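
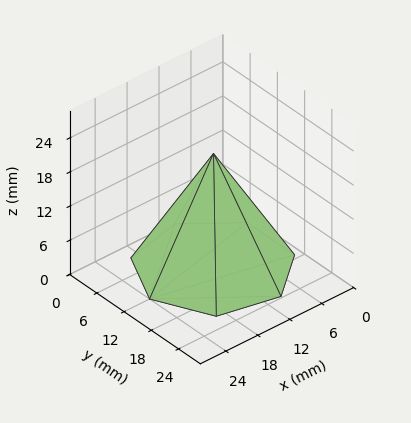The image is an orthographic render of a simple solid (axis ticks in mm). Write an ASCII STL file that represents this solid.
Reading the render: the shape is a regular 7-sided pyramid, base circumscribed radius ≈ 12 mm, apex at z ≈ 20 mm (dimensions read to the nearest mm from the axis ticks). For the STL, each face is triangulated and given an outward normal.

solid part
  facet normal 0.0000 0.0000 -1.0000
    outer loop
      vertex 9.3 23.7 0.0
      vertex 19.5 21.4 0.0
      vertex 24.0 12.0 0.0
    endloop
  endfacet
  facet normal 0.0000 0.0000 -1.0000
    outer loop
      vertex 1.2 17.2 0.0
      vertex 9.3 23.7 0.0
      vertex 24.0 12.0 0.0
    endloop
  endfacet
  facet normal 0.0000 0.0000 -1.0000
    outer loop
      vertex 1.2 6.8 0.0
      vertex 1.2 17.2 0.0
      vertex 24.0 12.0 0.0
    endloop
  endfacet
  facet normal 0.0000 0.0000 -1.0000
    outer loop
      vertex 9.3 0.3 0.0
      vertex 1.2 6.8 0.0
      vertex 24.0 12.0 0.0
    endloop
  endfacet
  facet normal 0.0000 0.0000 -1.0000
    outer loop
      vertex 19.5 2.6 0.0
      vertex 9.3 0.3 0.0
      vertex 24.0 12.0 0.0
    endloop
  endfacet
  facet normal 0.7933 0.3798 0.4760
    outer loop
      vertex 24.0 12.0 0.0
      vertex 19.5 21.4 0.0
      vertex 12.0 12.0 20.0
    endloop
  endfacet
  facet normal 0.1935 0.8580 0.4758
    outer loop
      vertex 19.5 21.4 0.0
      vertex 9.3 23.7 0.0
      vertex 12.0 12.0 20.0
    endloop
  endfacet
  facet normal -0.5505 0.6860 0.4757
    outer loop
      vertex 9.3 23.7 0.0
      vertex 1.2 17.2 0.0
      vertex 12.0 12.0 20.0
    endloop
  endfacet
  facet normal -0.8799 0.0000 0.4751
    outer loop
      vertex 1.2 17.2 0.0
      vertex 1.2 6.8 0.0
      vertex 12.0 12.0 20.0
    endloop
  endfacet
  facet normal -0.5505 -0.6860 0.4757
    outer loop
      vertex 1.2 6.8 0.0
      vertex 9.3 0.3 0.0
      vertex 12.0 12.0 20.0
    endloop
  endfacet
  facet normal 0.1935 -0.8580 0.4758
    outer loop
      vertex 9.3 0.3 0.0
      vertex 19.5 2.6 0.0
      vertex 12.0 12.0 20.0
    endloop
  endfacet
  facet normal 0.7933 -0.3798 0.4760
    outer loop
      vertex 19.5 2.6 0.0
      vertex 24.0 12.0 0.0
      vertex 12.0 12.0 20.0
    endloop
  endfacet
endsolid part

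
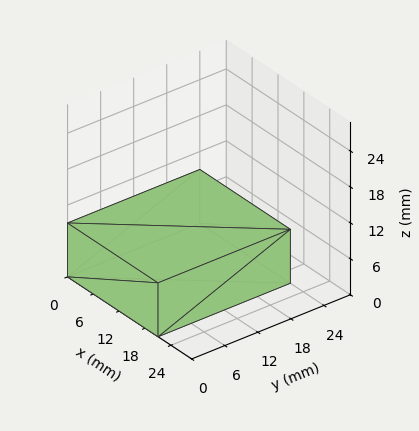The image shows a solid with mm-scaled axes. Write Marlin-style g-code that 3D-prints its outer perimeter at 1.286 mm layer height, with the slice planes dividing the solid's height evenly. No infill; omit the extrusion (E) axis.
Reading the render: the shape is a rectangular box, roughly 21 × 24 mm footprint and 9 mm tall (dimensions read to the nearest mm from the axis ticks). For the g-code, the solid's height is divided into equal slices at the stated Δz and each level perimeter traced with G1 moves after a G0 lift.

; perimeter-only toolpath
G21 ; units = mm
G90 ; absolute positioning
G28 ; home
; layer 1
G0 Z1.286
G0 X0.000 Y0.000
G1 X21.000 Y0.000
G1 X21.000 Y24.000
G1 X0.000 Y24.000
G1 X0.000 Y0.000
; layer 2
G0 Z2.571
G0 X0.000 Y0.000
G1 X21.000 Y0.000
G1 X21.000 Y24.000
G1 X0.000 Y24.000
G1 X0.000 Y0.000
; layer 3
G0 Z3.857
G0 X0.000 Y0.000
G1 X21.000 Y0.000
G1 X21.000 Y24.000
G1 X0.000 Y24.000
G1 X0.000 Y0.000
; layer 4
G0 Z5.143
G0 X0.000 Y0.000
G1 X21.000 Y0.000
G1 X21.000 Y24.000
G1 X0.000 Y24.000
G1 X0.000 Y0.000
; layer 5
G0 Z6.429
G0 X0.000 Y0.000
G1 X21.000 Y0.000
G1 X21.000 Y24.000
G1 X0.000 Y24.000
G1 X0.000 Y0.000
; layer 6
G0 Z7.714
G0 X0.000 Y0.000
G1 X21.000 Y0.000
G1 X21.000 Y24.000
G1 X0.000 Y24.000
G1 X0.000 Y0.000
; layer 7
G0 Z9.000
G0 X0.000 Y0.000
G1 X21.000 Y0.000
G1 X21.000 Y24.000
G1 X0.000 Y24.000
G1 X0.000 Y0.000
M2 ; end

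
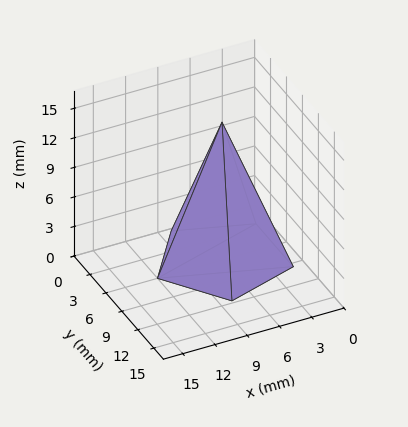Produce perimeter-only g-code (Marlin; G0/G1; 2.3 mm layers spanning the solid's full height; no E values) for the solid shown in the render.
Reading the render: the shape is a regular 5-sided pyramid, base circumscribed radius ≈ 6 mm, apex at z ≈ 14 mm (dimensions read to the nearest mm from the axis ticks). For the g-code, the solid's height is divided into equal slices at the stated Δz and each level perimeter traced with G1 moves after a G0 lift.

; perimeter-only toolpath
G21 ; units = mm
G90 ; absolute positioning
G28 ; home
; layer 1
G0 Z2.3
G0 X11.0 Y6.0
G1 X7.6 Y10.7
G1 X1.9 Y8.9
G1 X1.9 Y3.1
G1 X7.6 Y1.3
G1 X11.0 Y6.0
; layer 2
G0 Z4.7
G0 X10.0 Y6.0
G1 X7.3 Y9.8
G1 X2.7 Y8.3
G1 X2.7 Y3.7
G1 X7.3 Y2.2
G1 X10.0 Y6.0
; layer 3
G0 Z7.0
G0 X9.0 Y6.0
G1 X7.0 Y8.8
G1 X3.5 Y7.8
G1 X3.5 Y4.2
G1 X7.0 Y3.1
G1 X9.0 Y6.0
; layer 4
G0 Z9.3
G0 X8.0 Y6.0
G1 X6.6 Y7.9
G1 X4.4 Y7.2
G1 X4.4 Y4.8
G1 X6.6 Y4.1
G1 X8.0 Y6.0
; layer 5
G0 Z11.7
G0 X7.0 Y6.0
G1 X6.3 Y6.9
G1 X5.2 Y6.6
G1 X5.2 Y5.4
G1 X6.3 Y5.0
G1 X7.0 Y6.0
M2 ; end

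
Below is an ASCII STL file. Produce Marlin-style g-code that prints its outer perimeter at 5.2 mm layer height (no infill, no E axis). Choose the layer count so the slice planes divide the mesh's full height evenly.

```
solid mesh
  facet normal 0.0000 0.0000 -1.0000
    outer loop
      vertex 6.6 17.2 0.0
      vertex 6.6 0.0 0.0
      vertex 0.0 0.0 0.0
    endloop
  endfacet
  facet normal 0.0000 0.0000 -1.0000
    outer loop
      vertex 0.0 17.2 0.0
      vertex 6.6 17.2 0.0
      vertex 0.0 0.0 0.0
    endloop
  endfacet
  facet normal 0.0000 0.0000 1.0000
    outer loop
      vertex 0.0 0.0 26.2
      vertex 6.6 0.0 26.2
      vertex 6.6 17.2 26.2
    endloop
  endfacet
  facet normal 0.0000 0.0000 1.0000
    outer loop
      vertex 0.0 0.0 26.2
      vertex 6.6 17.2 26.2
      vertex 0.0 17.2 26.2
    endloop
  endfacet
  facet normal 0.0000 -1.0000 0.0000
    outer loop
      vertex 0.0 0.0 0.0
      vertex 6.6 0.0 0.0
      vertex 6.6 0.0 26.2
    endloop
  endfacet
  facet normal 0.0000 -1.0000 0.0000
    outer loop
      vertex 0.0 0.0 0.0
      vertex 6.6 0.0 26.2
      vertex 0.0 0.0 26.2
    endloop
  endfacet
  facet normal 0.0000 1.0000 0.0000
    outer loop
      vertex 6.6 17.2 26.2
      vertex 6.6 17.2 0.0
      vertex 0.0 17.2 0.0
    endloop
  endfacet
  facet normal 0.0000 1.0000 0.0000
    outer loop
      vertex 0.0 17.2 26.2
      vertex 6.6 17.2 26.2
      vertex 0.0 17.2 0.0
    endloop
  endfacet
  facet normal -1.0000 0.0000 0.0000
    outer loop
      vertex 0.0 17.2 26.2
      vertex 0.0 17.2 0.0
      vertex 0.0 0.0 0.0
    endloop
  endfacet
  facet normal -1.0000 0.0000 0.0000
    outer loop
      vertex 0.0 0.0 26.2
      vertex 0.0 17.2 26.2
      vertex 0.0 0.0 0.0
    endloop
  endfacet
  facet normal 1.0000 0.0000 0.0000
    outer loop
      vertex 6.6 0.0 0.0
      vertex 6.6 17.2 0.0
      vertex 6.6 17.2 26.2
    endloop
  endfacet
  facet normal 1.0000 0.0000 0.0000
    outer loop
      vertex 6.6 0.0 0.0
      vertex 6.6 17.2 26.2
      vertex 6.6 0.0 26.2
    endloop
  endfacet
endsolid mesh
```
; perimeter-only toolpath
G21 ; units = mm
G90 ; absolute positioning
G28 ; home
; layer 1
G0 Z5.2
G0 X0.0 Y0.0
G1 X6.6 Y0.0
G1 X6.6 Y17.2
G1 X0.0 Y17.2
G1 X0.0 Y0.0
; layer 2
G0 Z10.5
G0 X0.0 Y0.0
G1 X6.6 Y0.0
G1 X6.6 Y17.2
G1 X0.0 Y17.2
G1 X0.0 Y0.0
; layer 3
G0 Z15.7
G0 X0.0 Y0.0
G1 X6.6 Y0.0
G1 X6.6 Y17.2
G1 X0.0 Y17.2
G1 X0.0 Y0.0
; layer 4
G0 Z21.0
G0 X0.0 Y0.0
G1 X6.6 Y0.0
G1 X6.6 Y17.2
G1 X0.0 Y17.2
G1 X0.0 Y0.0
; layer 5
G0 Z26.2
G0 X0.0 Y0.0
G1 X6.6 Y0.0
G1 X6.6 Y17.2
G1 X0.0 Y17.2
G1 X0.0 Y0.0
M2 ; end

The solid is a rectangular box, roughly 6.6 × 17.2 mm footprint and 26.2 mm tall. Slicing at Δz = 5.2 mm — 5 equal slices spanning the solid's height, so layer i sits at z = i·h/5 — gives 5 non-empty perimeters. Each is a 4-segment closed polygon; G0 lifts to the layer z and rapids to the start vertex, then G1 traces the edges.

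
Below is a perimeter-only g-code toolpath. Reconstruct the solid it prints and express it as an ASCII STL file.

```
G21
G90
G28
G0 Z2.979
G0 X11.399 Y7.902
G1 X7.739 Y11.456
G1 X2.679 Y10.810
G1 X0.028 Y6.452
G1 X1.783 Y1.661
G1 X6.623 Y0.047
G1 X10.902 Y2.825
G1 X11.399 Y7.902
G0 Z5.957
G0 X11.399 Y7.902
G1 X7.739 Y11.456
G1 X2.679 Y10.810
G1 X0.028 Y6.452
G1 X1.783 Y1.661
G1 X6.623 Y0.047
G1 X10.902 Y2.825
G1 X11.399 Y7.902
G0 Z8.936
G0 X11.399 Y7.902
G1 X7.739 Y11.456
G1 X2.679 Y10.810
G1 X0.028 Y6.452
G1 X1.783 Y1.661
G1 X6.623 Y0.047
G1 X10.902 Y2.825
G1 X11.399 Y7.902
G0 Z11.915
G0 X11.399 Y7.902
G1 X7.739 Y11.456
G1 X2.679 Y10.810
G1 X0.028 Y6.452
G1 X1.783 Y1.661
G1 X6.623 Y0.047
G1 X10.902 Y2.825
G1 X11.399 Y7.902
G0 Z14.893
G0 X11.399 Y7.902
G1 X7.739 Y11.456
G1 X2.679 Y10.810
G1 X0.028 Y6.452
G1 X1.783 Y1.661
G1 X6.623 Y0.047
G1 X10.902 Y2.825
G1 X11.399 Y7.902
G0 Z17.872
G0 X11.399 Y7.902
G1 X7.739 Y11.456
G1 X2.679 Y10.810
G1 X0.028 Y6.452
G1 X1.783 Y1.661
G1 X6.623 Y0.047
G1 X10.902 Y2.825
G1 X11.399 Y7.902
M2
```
solid part
  facet normal 0.0000 0.0000 -1.0000
    outer loop
      vertex 2.679 10.810 0.000
      vertex 7.739 11.456 0.000
      vertex 11.399 7.902 0.000
    endloop
  endfacet
  facet normal 0.0000 0.0000 -1.0000
    outer loop
      vertex 0.028 6.452 0.000
      vertex 2.679 10.810 0.000
      vertex 11.399 7.902 0.000
    endloop
  endfacet
  facet normal 0.0000 0.0000 -1.0000
    outer loop
      vertex 1.783 1.661 0.000
      vertex 0.028 6.452 0.000
      vertex 11.399 7.902 0.000
    endloop
  endfacet
  facet normal 0.0000 0.0000 -1.0000
    outer loop
      vertex 6.623 0.047 0.000
      vertex 1.783 1.661 0.000
      vertex 11.399 7.902 0.000
    endloop
  endfacet
  facet normal 0.0000 0.0000 -1.0000
    outer loop
      vertex 10.902 2.825 0.000
      vertex 6.623 0.047 0.000
      vertex 11.399 7.902 0.000
    endloop
  endfacet
  facet normal 0.0000 0.0000 1.0000
    outer loop
      vertex 11.399 7.902 17.872
      vertex 7.739 11.456 17.872
      vertex 2.679 10.810 17.872
    endloop
  endfacet
  facet normal 0.0000 0.0000 1.0000
    outer loop
      vertex 11.399 7.902 17.872
      vertex 2.679 10.810 17.872
      vertex 0.028 6.452 17.872
    endloop
  endfacet
  facet normal 0.0000 0.0000 1.0000
    outer loop
      vertex 11.399 7.902 17.872
      vertex 0.028 6.452 17.872
      vertex 1.783 1.661 17.872
    endloop
  endfacet
  facet normal 0.0000 0.0000 1.0000
    outer loop
      vertex 11.399 7.902 17.872
      vertex 1.783 1.661 17.872
      vertex 6.623 0.047 17.872
    endloop
  endfacet
  facet normal 0.0000 0.0000 1.0000
    outer loop
      vertex 11.399 7.902 17.872
      vertex 6.623 0.047 17.872
      vertex 10.902 2.825 17.872
    endloop
  endfacet
  facet normal 0.6966 0.7174 0.0000
    outer loop
      vertex 11.399 7.902 0.000
      vertex 7.739 11.456 0.000
      vertex 7.739 11.456 17.872
    endloop
  endfacet
  facet normal 0.6966 0.7174 0.0000
    outer loop
      vertex 11.399 7.902 0.000
      vertex 7.739 11.456 17.872
      vertex 11.399 7.902 17.872
    endloop
  endfacet
  facet normal -0.1266 0.9919 0.0000
    outer loop
      vertex 7.739 11.456 0.000
      vertex 2.679 10.810 0.000
      vertex 2.679 10.810 17.872
    endloop
  endfacet
  facet normal -0.1266 0.9919 0.0000
    outer loop
      vertex 7.739 11.456 0.000
      vertex 2.679 10.810 17.872
      vertex 7.739 11.456 17.872
    endloop
  endfacet
  facet normal -0.8543 0.5197 0.0000
    outer loop
      vertex 2.679 10.810 0.000
      vertex 0.028 6.452 0.000
      vertex 0.028 6.452 17.872
    endloop
  endfacet
  facet normal -0.8543 0.5197 0.0000
    outer loop
      vertex 2.679 10.810 0.000
      vertex 0.028 6.452 17.872
      vertex 2.679 10.810 17.872
    endloop
  endfacet
  facet normal -0.9390 -0.3440 0.0000
    outer loop
      vertex 0.028 6.452 0.000
      vertex 1.783 1.661 0.000
      vertex 1.783 1.661 17.872
    endloop
  endfacet
  facet normal -0.9390 -0.3440 0.0000
    outer loop
      vertex 0.028 6.452 0.000
      vertex 1.783 1.661 17.872
      vertex 0.028 6.452 17.872
    endloop
  endfacet
  facet normal -0.3163 -0.9486 0.0000
    outer loop
      vertex 1.783 1.661 0.000
      vertex 6.623 0.047 0.000
      vertex 6.623 0.047 17.872
    endloop
  endfacet
  facet normal -0.3163 -0.9486 0.0000
    outer loop
      vertex 1.783 1.661 0.000
      vertex 6.623 0.047 17.872
      vertex 1.783 1.661 17.872
    endloop
  endfacet
  facet normal 0.5445 -0.8387 0.0000
    outer loop
      vertex 6.623 0.047 0.000
      vertex 10.902 2.825 0.000
      vertex 10.902 2.825 17.872
    endloop
  endfacet
  facet normal 0.5445 -0.8387 0.0000
    outer loop
      vertex 6.623 0.047 0.000
      vertex 10.902 2.825 17.872
      vertex 6.623 0.047 17.872
    endloop
  endfacet
  facet normal 0.9952 -0.0974 0.0000
    outer loop
      vertex 10.902 2.825 0.000
      vertex 11.399 7.902 0.000
      vertex 11.399 7.902 17.872
    endloop
  endfacet
  facet normal 0.9952 -0.0974 0.0000
    outer loop
      vertex 10.902 2.825 0.000
      vertex 11.399 7.902 17.872
      vertex 10.902 2.825 17.872
    endloop
  endfacet
endsolid part

The G0 Z moves step by Δz≈2.979 mm. Every layer's G1 loop is the same polygon, so the solid is a straight extrusion of it from z=0 to z≈17.9. Closing with flat bottom and top caps and triangulating gives 24 facets — a regular 7-sided prism (a cylinder approximated with 7 flat sides), circumscribed radius ≈ 5.88 mm, height ≈ 17.9 mm.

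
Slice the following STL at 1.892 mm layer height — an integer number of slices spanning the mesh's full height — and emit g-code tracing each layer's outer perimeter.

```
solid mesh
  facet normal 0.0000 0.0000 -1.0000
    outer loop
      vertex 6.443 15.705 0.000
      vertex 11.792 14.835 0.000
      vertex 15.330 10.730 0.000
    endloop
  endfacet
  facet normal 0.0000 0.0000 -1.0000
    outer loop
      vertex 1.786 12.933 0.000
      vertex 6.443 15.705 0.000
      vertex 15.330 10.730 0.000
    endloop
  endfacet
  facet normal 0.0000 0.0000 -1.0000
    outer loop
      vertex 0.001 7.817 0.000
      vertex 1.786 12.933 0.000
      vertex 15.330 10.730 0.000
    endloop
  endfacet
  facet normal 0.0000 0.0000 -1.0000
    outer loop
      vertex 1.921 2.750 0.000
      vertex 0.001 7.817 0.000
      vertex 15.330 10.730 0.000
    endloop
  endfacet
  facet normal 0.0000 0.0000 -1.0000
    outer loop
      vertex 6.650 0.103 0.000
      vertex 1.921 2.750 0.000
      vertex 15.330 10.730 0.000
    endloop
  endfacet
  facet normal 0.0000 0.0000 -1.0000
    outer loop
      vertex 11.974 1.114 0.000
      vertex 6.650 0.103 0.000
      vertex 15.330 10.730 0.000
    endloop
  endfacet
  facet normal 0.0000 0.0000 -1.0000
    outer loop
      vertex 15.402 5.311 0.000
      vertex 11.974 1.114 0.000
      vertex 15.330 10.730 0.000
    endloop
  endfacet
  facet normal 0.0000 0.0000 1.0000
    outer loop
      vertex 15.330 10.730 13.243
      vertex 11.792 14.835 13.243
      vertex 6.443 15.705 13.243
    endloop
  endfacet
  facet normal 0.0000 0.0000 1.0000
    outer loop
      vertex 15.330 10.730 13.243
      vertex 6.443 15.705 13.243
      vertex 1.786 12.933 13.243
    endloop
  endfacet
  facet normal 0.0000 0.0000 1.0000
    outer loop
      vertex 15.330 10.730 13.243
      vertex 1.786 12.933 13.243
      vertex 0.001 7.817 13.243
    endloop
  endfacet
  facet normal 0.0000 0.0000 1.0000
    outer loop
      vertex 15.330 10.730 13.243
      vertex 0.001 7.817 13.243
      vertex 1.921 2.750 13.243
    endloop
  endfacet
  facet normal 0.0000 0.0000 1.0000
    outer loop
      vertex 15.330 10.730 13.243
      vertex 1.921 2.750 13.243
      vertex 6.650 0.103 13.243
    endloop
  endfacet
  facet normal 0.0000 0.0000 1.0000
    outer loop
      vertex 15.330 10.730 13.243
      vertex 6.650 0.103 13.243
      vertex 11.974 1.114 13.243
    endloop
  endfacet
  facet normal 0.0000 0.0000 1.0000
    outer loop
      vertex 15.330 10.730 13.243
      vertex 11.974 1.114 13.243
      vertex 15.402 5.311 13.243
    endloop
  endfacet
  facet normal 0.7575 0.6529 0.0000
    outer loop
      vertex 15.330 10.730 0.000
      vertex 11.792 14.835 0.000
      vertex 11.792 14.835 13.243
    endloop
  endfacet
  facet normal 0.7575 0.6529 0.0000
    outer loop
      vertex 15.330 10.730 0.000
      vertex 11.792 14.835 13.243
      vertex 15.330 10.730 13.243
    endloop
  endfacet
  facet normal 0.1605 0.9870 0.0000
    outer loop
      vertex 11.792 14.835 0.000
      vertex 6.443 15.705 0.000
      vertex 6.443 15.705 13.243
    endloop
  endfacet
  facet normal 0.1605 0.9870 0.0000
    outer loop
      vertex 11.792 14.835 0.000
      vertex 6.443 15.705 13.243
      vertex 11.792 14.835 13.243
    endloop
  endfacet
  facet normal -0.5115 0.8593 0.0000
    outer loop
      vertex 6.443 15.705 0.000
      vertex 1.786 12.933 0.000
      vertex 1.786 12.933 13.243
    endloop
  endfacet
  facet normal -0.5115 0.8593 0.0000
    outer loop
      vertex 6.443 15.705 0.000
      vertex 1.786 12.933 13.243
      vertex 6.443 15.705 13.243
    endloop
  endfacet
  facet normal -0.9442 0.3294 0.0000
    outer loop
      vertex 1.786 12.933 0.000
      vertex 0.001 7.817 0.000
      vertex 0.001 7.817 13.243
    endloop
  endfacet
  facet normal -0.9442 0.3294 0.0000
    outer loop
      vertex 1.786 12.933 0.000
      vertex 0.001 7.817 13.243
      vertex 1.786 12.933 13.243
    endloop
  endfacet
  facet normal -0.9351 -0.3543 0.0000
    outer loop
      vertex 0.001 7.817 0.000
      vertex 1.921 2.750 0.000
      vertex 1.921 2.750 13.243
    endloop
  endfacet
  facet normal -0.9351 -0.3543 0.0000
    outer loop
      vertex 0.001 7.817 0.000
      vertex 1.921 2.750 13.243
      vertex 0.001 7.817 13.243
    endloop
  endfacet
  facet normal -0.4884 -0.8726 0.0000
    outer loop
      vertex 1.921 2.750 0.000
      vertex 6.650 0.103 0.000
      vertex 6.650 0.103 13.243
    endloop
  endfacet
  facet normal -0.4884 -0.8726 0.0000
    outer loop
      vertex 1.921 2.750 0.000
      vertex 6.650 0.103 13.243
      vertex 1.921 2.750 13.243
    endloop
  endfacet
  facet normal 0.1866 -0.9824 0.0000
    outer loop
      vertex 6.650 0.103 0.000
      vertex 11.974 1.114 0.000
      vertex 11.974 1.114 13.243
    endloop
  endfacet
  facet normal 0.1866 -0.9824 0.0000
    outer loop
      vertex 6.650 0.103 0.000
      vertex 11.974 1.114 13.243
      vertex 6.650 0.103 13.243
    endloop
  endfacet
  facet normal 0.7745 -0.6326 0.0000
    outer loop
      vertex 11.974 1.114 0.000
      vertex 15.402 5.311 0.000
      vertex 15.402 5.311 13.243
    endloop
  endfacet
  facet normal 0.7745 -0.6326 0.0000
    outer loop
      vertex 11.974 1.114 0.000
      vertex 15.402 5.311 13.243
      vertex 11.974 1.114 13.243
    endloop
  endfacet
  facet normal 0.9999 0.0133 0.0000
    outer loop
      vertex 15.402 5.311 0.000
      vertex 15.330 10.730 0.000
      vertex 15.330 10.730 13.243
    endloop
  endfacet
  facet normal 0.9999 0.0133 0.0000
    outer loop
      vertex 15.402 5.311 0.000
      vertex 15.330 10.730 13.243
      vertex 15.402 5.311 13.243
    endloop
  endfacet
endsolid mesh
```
; perimeter-only toolpath
G21 ; units = mm
G90 ; absolute positioning
G28 ; home
; layer 1
G0 Z1.892
G0 X15.330 Y10.730
G1 X11.792 Y14.835
G1 X6.443 Y15.705
G1 X1.786 Y12.933
G1 X0.001 Y7.817
G1 X1.921 Y2.750
G1 X6.650 Y0.103
G1 X11.974 Y1.114
G1 X15.402 Y5.311
G1 X15.330 Y10.730
; layer 2
G0 Z3.784
G0 X15.330 Y10.730
G1 X11.792 Y14.835
G1 X6.443 Y15.705
G1 X1.786 Y12.933
G1 X0.001 Y7.817
G1 X1.921 Y2.750
G1 X6.650 Y0.103
G1 X11.974 Y1.114
G1 X15.402 Y5.311
G1 X15.330 Y10.730
; layer 3
G0 Z5.676
G0 X15.330 Y10.730
G1 X11.792 Y14.835
G1 X6.443 Y15.705
G1 X1.786 Y12.933
G1 X0.001 Y7.817
G1 X1.921 Y2.750
G1 X6.650 Y0.103
G1 X11.974 Y1.114
G1 X15.402 Y5.311
G1 X15.330 Y10.730
; layer 4
G0 Z7.567
G0 X15.330 Y10.730
G1 X11.792 Y14.835
G1 X6.443 Y15.705
G1 X1.786 Y12.933
G1 X0.001 Y7.817
G1 X1.921 Y2.750
G1 X6.650 Y0.103
G1 X11.974 Y1.114
G1 X15.402 Y5.311
G1 X15.330 Y10.730
; layer 5
G0 Z9.459
G0 X15.330 Y10.730
G1 X11.792 Y14.835
G1 X6.443 Y15.705
G1 X1.786 Y12.933
G1 X0.001 Y7.817
G1 X1.921 Y2.750
G1 X6.650 Y0.103
G1 X11.974 Y1.114
G1 X15.402 Y5.311
G1 X15.330 Y10.730
; layer 6
G0 Z11.351
G0 X15.330 Y10.730
G1 X11.792 Y14.835
G1 X6.443 Y15.705
G1 X1.786 Y12.933
G1 X0.001 Y7.817
G1 X1.921 Y2.750
G1 X6.650 Y0.103
G1 X11.974 Y1.114
G1 X15.402 Y5.311
G1 X15.330 Y10.730
; layer 7
G0 Z13.243
G0 X15.330 Y10.730
G1 X11.792 Y14.835
G1 X6.443 Y15.705
G1 X1.786 Y12.933
G1 X0.001 Y7.817
G1 X1.921 Y2.750
G1 X6.650 Y0.103
G1 X11.974 Y1.114
G1 X15.402 Y5.311
G1 X15.330 Y10.730
M2 ; end

The solid is a regular 9-sided prism (a cylinder approximated with 9 flat sides), circumscribed radius ≈ 7.92 mm, height ≈ 13.2 mm. Slicing at Δz = 1.892 mm — 7 equal slices spanning the solid's height, so layer i sits at z = i·h/7 — gives 7 non-empty perimeters. Each is a 9-segment closed polygon; G0 lifts to the layer z and rapids to the start vertex, then G1 traces the edges.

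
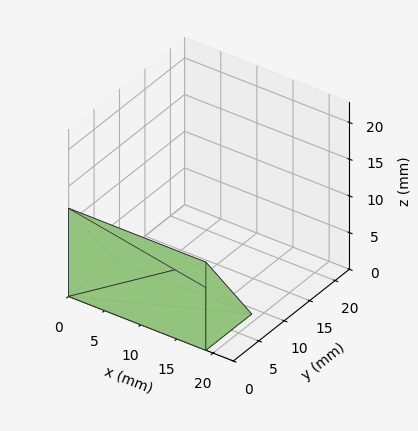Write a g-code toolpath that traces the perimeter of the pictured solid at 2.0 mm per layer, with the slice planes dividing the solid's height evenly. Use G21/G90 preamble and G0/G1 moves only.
Reading the render: the shape is a wedge (ramp): 19 × 9 mm base, rising to 12 mm along the y=0 edge and sloping linearly to z=0 at y=9 (dimensions read to the nearest mm from the axis ticks). For the g-code, the solid's height is divided into equal slices at the stated Δz and each level perimeter traced with G1 moves after a G0 lift.

; perimeter-only toolpath
G21 ; units = mm
G90 ; absolute positioning
G28 ; home
; layer 1
G0 Z2.0
G0 X0.0 Y0.0
G1 X19.0 Y0.0
G1 X19.0 Y7.5
G1 X0.0 Y7.5
G1 X0.0 Y0.0
; layer 2
G0 Z4.0
G0 X0.0 Y0.0
G1 X19.0 Y0.0
G1 X19.0 Y6.0
G1 X0.0 Y6.0
G1 X0.0 Y0.0
; layer 3
G0 Z6.0
G0 X0.0 Y0.0
G1 X19.0 Y0.0
G1 X19.0 Y4.5
G1 X0.0 Y4.5
G1 X0.0 Y0.0
; layer 4
G0 Z8.0
G0 X0.0 Y0.0
G1 X19.0 Y0.0
G1 X19.0 Y3.0
G1 X0.0 Y3.0
G1 X0.0 Y0.0
; layer 5
G0 Z10.0
G0 X0.0 Y0.0
G1 X19.0 Y0.0
G1 X19.0 Y1.5
G1 X0.0 Y1.5
G1 X0.0 Y0.0
M2 ; end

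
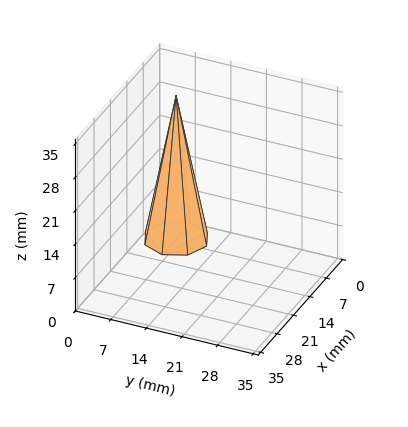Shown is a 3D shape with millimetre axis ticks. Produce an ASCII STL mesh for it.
Reading the render: the shape is a regular 8-sided pyramid, base circumscribed radius ≈ 6 mm, apex at z ≈ 30 mm (dimensions read to the nearest mm from the axis ticks). For the STL, each face is triangulated and given an outward normal.

solid part
  facet normal 0.0000 0.0000 -1.0000
    outer loop
      vertex 6.0 12.0 0.0
      vertex 10.2 10.2 0.0
      vertex 12.0 6.0 0.0
    endloop
  endfacet
  facet normal 0.0000 0.0000 -1.0000
    outer loop
      vertex 1.8 10.2 0.0
      vertex 6.0 12.0 0.0
      vertex 12.0 6.0 0.0
    endloop
  endfacet
  facet normal 0.0000 0.0000 -1.0000
    outer loop
      vertex 0.0 6.0 0.0
      vertex 1.8 10.2 0.0
      vertex 12.0 6.0 0.0
    endloop
  endfacet
  facet normal 0.0000 0.0000 -1.0000
    outer loop
      vertex 1.8 1.8 0.0
      vertex 0.0 6.0 0.0
      vertex 12.0 6.0 0.0
    endloop
  endfacet
  facet normal 0.0000 0.0000 -1.0000
    outer loop
      vertex 6.0 0.0 0.0
      vertex 1.8 1.8 0.0
      vertex 12.0 6.0 0.0
    endloop
  endfacet
  facet normal 0.0000 0.0000 -1.0000
    outer loop
      vertex 10.2 1.8 0.0
      vertex 6.0 0.0 0.0
      vertex 12.0 6.0 0.0
    endloop
  endfacet
  facet normal 0.9040 0.3874 0.1808
    outer loop
      vertex 12.0 6.0 0.0
      vertex 10.2 10.2 0.0
      vertex 6.0 6.0 30.0
    endloop
  endfacet
  facet normal 0.3874 0.9040 0.1808
    outer loop
      vertex 10.2 10.2 0.0
      vertex 6.0 12.0 0.0
      vertex 6.0 6.0 30.0
    endloop
  endfacet
  facet normal -0.3874 0.9040 0.1808
    outer loop
      vertex 6.0 12.0 0.0
      vertex 1.8 10.2 0.0
      vertex 6.0 6.0 30.0
    endloop
  endfacet
  facet normal -0.9040 0.3874 0.1808
    outer loop
      vertex 1.8 10.2 0.0
      vertex 0.0 6.0 0.0
      vertex 6.0 6.0 30.0
    endloop
  endfacet
  facet normal -0.9040 -0.3874 0.1808
    outer loop
      vertex 0.0 6.0 0.0
      vertex 1.8 1.8 0.0
      vertex 6.0 6.0 30.0
    endloop
  endfacet
  facet normal -0.3874 -0.9040 0.1808
    outer loop
      vertex 1.8 1.8 0.0
      vertex 6.0 0.0 0.0
      vertex 6.0 6.0 30.0
    endloop
  endfacet
  facet normal 0.3874 -0.9040 0.1808
    outer loop
      vertex 6.0 0.0 0.0
      vertex 10.2 1.8 0.0
      vertex 6.0 6.0 30.0
    endloop
  endfacet
  facet normal 0.9040 -0.3874 0.1808
    outer loop
      vertex 10.2 1.8 0.0
      vertex 12.0 6.0 0.0
      vertex 6.0 6.0 30.0
    endloop
  endfacet
endsolid part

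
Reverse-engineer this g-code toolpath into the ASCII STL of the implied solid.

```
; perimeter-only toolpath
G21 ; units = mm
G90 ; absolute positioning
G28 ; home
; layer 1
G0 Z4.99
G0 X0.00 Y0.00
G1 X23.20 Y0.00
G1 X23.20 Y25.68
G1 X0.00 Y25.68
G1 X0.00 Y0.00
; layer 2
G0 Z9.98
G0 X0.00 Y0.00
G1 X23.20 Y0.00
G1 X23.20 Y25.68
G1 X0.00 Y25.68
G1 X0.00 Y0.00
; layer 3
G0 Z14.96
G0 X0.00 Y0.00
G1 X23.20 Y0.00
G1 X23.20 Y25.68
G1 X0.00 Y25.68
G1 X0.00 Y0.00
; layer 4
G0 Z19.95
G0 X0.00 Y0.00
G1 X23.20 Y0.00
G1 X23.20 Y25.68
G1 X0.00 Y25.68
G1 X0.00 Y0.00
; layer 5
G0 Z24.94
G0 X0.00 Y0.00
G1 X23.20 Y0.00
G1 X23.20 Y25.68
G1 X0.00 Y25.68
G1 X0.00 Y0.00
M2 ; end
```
solid part
  facet normal 0.0000 0.0000 -1.0000
    outer loop
      vertex 23.20 25.68 0.00
      vertex 23.20 0.00 0.00
      vertex 0.00 0.00 0.00
    endloop
  endfacet
  facet normal 0.0000 0.0000 -1.0000
    outer loop
      vertex 0.00 25.68 0.00
      vertex 23.20 25.68 0.00
      vertex 0.00 0.00 0.00
    endloop
  endfacet
  facet normal 0.0000 0.0000 1.0000
    outer loop
      vertex 0.00 0.00 24.94
      vertex 23.20 0.00 24.94
      vertex 23.20 25.68 24.94
    endloop
  endfacet
  facet normal 0.0000 0.0000 1.0000
    outer loop
      vertex 0.00 0.00 24.94
      vertex 23.20 25.68 24.94
      vertex 0.00 25.68 24.94
    endloop
  endfacet
  facet normal 0.0000 -1.0000 0.0000
    outer loop
      vertex 0.00 0.00 0.00
      vertex 23.20 0.00 0.00
      vertex 23.20 0.00 24.94
    endloop
  endfacet
  facet normal 0.0000 -1.0000 0.0000
    outer loop
      vertex 0.00 0.00 0.00
      vertex 23.20 0.00 24.94
      vertex 0.00 0.00 24.94
    endloop
  endfacet
  facet normal 0.0000 1.0000 0.0000
    outer loop
      vertex 23.20 25.68 24.94
      vertex 23.20 25.68 0.00
      vertex 0.00 25.68 0.00
    endloop
  endfacet
  facet normal 0.0000 1.0000 0.0000
    outer loop
      vertex 0.00 25.68 24.94
      vertex 23.20 25.68 24.94
      vertex 0.00 25.68 0.00
    endloop
  endfacet
  facet normal -1.0000 0.0000 0.0000
    outer loop
      vertex 0.00 25.68 24.94
      vertex 0.00 25.68 0.00
      vertex 0.00 0.00 0.00
    endloop
  endfacet
  facet normal -1.0000 0.0000 0.0000
    outer loop
      vertex 0.00 0.00 24.94
      vertex 0.00 25.68 24.94
      vertex 0.00 0.00 0.00
    endloop
  endfacet
  facet normal 1.0000 0.0000 0.0000
    outer loop
      vertex 23.20 0.00 0.00
      vertex 23.20 25.68 0.00
      vertex 23.20 25.68 24.94
    endloop
  endfacet
  facet normal 1.0000 0.0000 0.0000
    outer loop
      vertex 23.20 0.00 0.00
      vertex 23.20 25.68 24.94
      vertex 23.20 0.00 24.94
    endloop
  endfacet
endsolid part

The G0 Z moves step by Δz≈4.99 mm. Every layer's G1 loop is the same polygon, so the solid is a straight extrusion of it from z=0 to z≈24.9. Closing with flat bottom and top caps and triangulating gives 12 facets — a rectangular box, roughly 23.2 × 25.7 mm footprint and 24.9 mm tall.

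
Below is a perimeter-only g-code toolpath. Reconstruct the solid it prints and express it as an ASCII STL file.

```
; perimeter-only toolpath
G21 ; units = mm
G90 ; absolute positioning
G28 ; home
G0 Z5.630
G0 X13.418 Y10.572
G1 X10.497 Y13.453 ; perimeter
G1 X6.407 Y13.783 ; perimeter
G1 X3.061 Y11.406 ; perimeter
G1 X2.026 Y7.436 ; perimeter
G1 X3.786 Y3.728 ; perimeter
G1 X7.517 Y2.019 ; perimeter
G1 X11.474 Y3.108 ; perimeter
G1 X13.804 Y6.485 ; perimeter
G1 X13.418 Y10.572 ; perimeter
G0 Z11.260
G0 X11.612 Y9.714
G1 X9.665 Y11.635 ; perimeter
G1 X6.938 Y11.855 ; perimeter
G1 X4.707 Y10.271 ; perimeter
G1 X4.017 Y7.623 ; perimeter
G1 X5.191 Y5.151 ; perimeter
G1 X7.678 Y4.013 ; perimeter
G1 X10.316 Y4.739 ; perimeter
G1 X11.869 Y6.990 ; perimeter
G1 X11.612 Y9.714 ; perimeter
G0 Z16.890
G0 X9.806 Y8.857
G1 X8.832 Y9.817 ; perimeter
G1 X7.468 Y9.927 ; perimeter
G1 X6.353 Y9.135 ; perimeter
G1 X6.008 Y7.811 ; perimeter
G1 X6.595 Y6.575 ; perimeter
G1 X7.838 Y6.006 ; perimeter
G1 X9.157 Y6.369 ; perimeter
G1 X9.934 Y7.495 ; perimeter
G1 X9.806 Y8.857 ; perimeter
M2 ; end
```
solid part
  facet normal 0.0000 0.0000 -1.0000
    outer loop
      vertex 5.876 15.711 0.000
      vertex 11.330 15.271 0.000
      vertex 15.225 11.429 0.000
    endloop
  endfacet
  facet normal 0.0000 0.0000 -1.0000
    outer loop
      vertex 1.415 12.542 0.000
      vertex 5.876 15.711 0.000
      vertex 15.225 11.429 0.000
    endloop
  endfacet
  facet normal 0.0000 0.0000 -1.0000
    outer loop
      vertex 0.035 7.248 0.000
      vertex 1.415 12.542 0.000
      vertex 15.225 11.429 0.000
    endloop
  endfacet
  facet normal 0.0000 0.0000 -1.0000
    outer loop
      vertex 2.382 2.304 0.000
      vertex 0.035 7.248 0.000
      vertex 15.225 11.429 0.000
    endloop
  endfacet
  facet normal 0.0000 0.0000 -1.0000
    outer loop
      vertex 7.356 0.026 0.000
      vertex 2.382 2.304 0.000
      vertex 15.225 11.429 0.000
    endloop
  endfacet
  facet normal 0.0000 0.0000 -1.0000
    outer loop
      vertex 12.632 1.478 0.000
      vertex 7.356 0.026 0.000
      vertex 15.225 11.429 0.000
    endloop
  endfacet
  facet normal 0.0000 0.0000 -1.0000
    outer loop
      vertex 15.739 5.981 0.000
      vertex 12.632 1.478 0.000
      vertex 15.225 11.429 0.000
    endloop
  endfacet
  facet normal 0.6661 0.6753 0.3166
    outer loop
      vertex 15.225 11.429 0.000
      vertex 11.330 15.271 0.000
      vertex 7.999 7.999 22.520
    endloop
  endfacet
  facet normal 0.0763 0.9455 0.3166
    outer loop
      vertex 11.330 15.271 0.000
      vertex 5.876 15.711 0.000
      vertex 7.999 7.999 22.520
    endloop
  endfacet
  facet normal -0.5493 0.7733 0.3166
    outer loop
      vertex 5.876 15.711 0.000
      vertex 1.415 12.542 0.000
      vertex 7.999 7.999 22.520
    endloop
  endfacet
  facet normal -0.9179 0.2393 0.3166
    outer loop
      vertex 1.415 12.542 0.000
      vertex 0.035 7.248 0.000
      vertex 7.999 7.999 22.520
    endloop
  endfacet
  facet normal -0.8569 -0.4068 0.3166
    outer loop
      vertex 0.035 7.248 0.000
      vertex 2.382 2.304 0.000
      vertex 7.999 7.999 22.520
    endloop
  endfacet
  facet normal -0.3950 -0.8624 0.3166
    outer loop
      vertex 2.382 2.304 0.000
      vertex 7.356 0.026 0.000
      vertex 7.999 7.999 22.520
    endloop
  endfacet
  facet normal 0.2517 -0.9146 0.3166
    outer loop
      vertex 7.356 0.026 0.000
      vertex 12.632 1.478 0.000
      vertex 7.999 7.999 22.520
    endloop
  endfacet
  facet normal 0.7807 -0.5387 0.3166
    outer loop
      vertex 12.632 1.478 0.000
      vertex 15.739 5.981 0.000
      vertex 7.999 7.999 22.520
    endloop
  endfacet
  facet normal 0.9444 0.0891 0.3166
    outer loop
      vertex 15.739 5.981 0.000
      vertex 15.225 11.429 0.000
      vertex 7.999 7.999 22.520
    endloop
  endfacet
endsolid part

The G0 Z moves step by Δz≈5.630 mm. The G1 loops shrink linearly with z, so the solid tapers from its base footprint up to z≈22.5. Closing with a flat bottom cap and the tapered top and triangulating gives 16 facets — a regular 9-sided pyramid, base circumscribed radius ≈ 8 mm, apex at z ≈ 22.5 mm.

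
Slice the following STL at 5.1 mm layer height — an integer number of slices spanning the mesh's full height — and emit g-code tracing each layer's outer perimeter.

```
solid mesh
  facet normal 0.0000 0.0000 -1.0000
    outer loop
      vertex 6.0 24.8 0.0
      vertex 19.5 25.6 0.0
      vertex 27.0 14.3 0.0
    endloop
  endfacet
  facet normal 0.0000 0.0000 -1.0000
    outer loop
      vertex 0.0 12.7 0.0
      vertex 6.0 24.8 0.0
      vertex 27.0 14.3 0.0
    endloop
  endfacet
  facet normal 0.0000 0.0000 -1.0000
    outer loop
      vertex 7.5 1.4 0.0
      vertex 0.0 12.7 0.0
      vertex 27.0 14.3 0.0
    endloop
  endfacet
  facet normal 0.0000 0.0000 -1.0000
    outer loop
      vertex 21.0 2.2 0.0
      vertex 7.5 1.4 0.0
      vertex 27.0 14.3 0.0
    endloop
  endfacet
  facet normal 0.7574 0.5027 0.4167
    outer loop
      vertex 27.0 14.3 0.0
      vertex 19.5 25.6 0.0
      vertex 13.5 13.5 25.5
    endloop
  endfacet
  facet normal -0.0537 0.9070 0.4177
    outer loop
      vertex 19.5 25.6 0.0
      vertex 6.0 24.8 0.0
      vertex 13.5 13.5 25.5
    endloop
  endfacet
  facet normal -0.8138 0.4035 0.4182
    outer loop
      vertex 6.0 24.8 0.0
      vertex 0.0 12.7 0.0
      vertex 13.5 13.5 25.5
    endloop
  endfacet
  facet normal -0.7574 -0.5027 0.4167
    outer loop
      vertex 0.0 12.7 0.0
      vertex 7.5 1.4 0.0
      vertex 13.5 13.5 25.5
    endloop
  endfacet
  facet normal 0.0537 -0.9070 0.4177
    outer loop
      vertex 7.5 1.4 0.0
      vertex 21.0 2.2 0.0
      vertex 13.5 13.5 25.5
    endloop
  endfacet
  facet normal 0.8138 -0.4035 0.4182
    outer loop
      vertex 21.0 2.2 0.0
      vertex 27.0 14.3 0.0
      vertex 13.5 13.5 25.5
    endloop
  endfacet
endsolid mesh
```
; perimeter-only toolpath
G21 ; units = mm
G90 ; absolute positioning
G28 ; home
; layer 1
G0 Z5.1
G0 X24.3 Y14.1
G1 X18.3 Y23.2
G1 X7.5 Y22.5
G1 X2.7 Y12.9
G1 X8.7 Y3.8
G1 X19.5 Y4.5
G1 X24.3 Y14.1
; layer 2
G0 Z10.2
G0 X21.6 Y14.0
G1 X17.1 Y20.8
G1 X9.0 Y20.3
G1 X5.4 Y13.0
G1 X9.9 Y6.2
G1 X18.0 Y6.7
G1 X21.6 Y14.0
; layer 3
G0 Z15.3
G0 X18.9 Y13.8
G1 X15.9 Y18.3
G1 X10.5 Y18.0
G1 X8.1 Y13.2
G1 X11.1 Y8.7
G1 X16.5 Y9.0
G1 X18.9 Y13.8
; layer 4
G0 Z20.4
G0 X16.2 Y13.7
G1 X14.7 Y15.9
G1 X12.0 Y15.8
G1 X10.8 Y13.3
G1 X12.3 Y11.1
G1 X15.0 Y11.2
G1 X16.2 Y13.7
M2 ; end

The solid is a regular 6-sided pyramid, base circumscribed radius ≈ 13.5 mm, apex at z ≈ 25.5 mm. Slicing at Δz = 5.1 mm — 5 equal slices spanning the solid's height, so layer i sits at z = i·h/5 — gives 4 non-empty perimeters. Each is a 6-segment closed polygon; G0 lifts to the layer z and rapids to the start vertex, then G1 traces the edges. The cross-section shrinks linearly with z (the slice at the apex is degenerate and omitted).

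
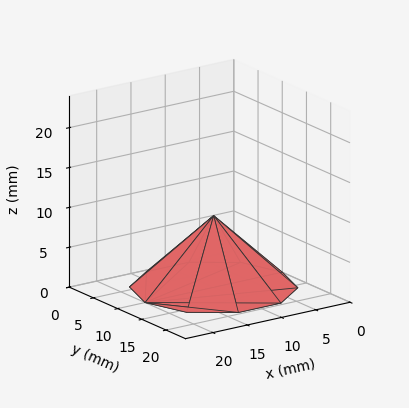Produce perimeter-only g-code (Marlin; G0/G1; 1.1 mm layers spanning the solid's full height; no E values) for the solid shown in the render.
Reading the render: the shape is a regular 10-sided pyramid, base circumscribed radius ≈ 10 mm, apex at z ≈ 9 mm (dimensions read to the nearest mm from the axis ticks). For the g-code, the solid's height is divided into equal slices at the stated Δz and each level perimeter traced with G1 moves after a G0 lift.

; perimeter-only toolpath
G21 ; units = mm
G90 ; absolute positioning
G28 ; home
; layer 1
G0 Z1.1
G0 X18.8 Y10.0
G1 X17.1 Y15.2
G1 X12.7 Y18.3
G1 X7.3 Y18.3
G1 X2.9 Y15.2
G1 X1.2 Y10.0
G1 X2.9 Y4.8
G1 X7.3 Y1.7
G1 X12.7 Y1.7
G1 X17.1 Y4.8
G1 X18.8 Y10.0
; layer 2
G0 Z2.2
G0 X17.5 Y10.0
G1 X16.1 Y14.4
G1 X12.3 Y17.1
G1 X7.7 Y17.1
G1 X3.9 Y14.4
G1 X2.5 Y10.0
G1 X3.9 Y5.6
G1 X7.7 Y2.9
G1 X12.3 Y2.9
G1 X16.1 Y5.6
G1 X17.5 Y10.0
; layer 3
G0 Z3.4
G0 X16.2 Y10.0
G1 X15.1 Y13.7
G1 X11.9 Y15.9
G1 X8.1 Y15.9
G1 X4.9 Y13.7
G1 X3.8 Y10.0
G1 X4.9 Y6.3
G1 X8.1 Y4.1
G1 X11.9 Y4.1
G1 X15.1 Y6.3
G1 X16.2 Y10.0
; layer 4
G0 Z4.5
G0 X15.0 Y10.0
G1 X14.1 Y12.9
G1 X11.6 Y14.8
G1 X8.4 Y14.8
G1 X6.0 Y12.9
G1 X5.0 Y10.0
G1 X6.0 Y7.0
G1 X8.4 Y5.2
G1 X11.6 Y5.2
G1 X14.1 Y7.0
G1 X15.0 Y10.0
; layer 5
G0 Z5.6
G0 X13.8 Y10.0
G1 X13.0 Y12.2
G1 X11.2 Y13.6
G1 X8.8 Y13.6
G1 X7.0 Y12.2
G1 X6.2 Y10.0
G1 X7.0 Y7.8
G1 X8.8 Y6.4
G1 X11.2 Y6.4
G1 X13.0 Y7.8
G1 X13.8 Y10.0
; layer 6
G0 Z6.8
G0 X12.5 Y10.0
G1 X12.0 Y11.5
G1 X10.8 Y12.4
G1 X9.2 Y12.4
G1 X8.0 Y11.5
G1 X7.5 Y10.0
G1 X8.0 Y8.5
G1 X9.2 Y7.6
G1 X10.8 Y7.6
G1 X12.0 Y8.5
G1 X12.5 Y10.0
; layer 7
G0 Z7.9
G0 X11.2 Y10.0
G1 X11.0 Y10.7
G1 X10.4 Y11.2
G1 X9.6 Y11.2
G1 X9.0 Y10.7
G1 X8.8 Y10.0
G1 X9.0 Y9.3
G1 X9.6 Y8.8
G1 X10.4 Y8.8
G1 X11.0 Y9.3
G1 X11.2 Y10.0
M2 ; end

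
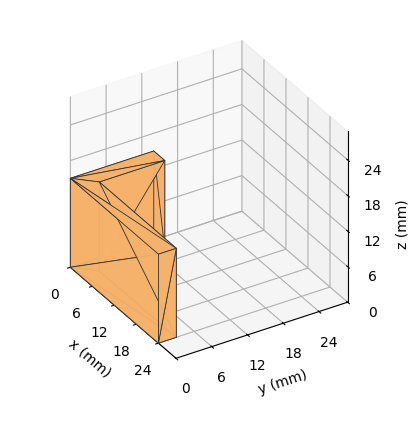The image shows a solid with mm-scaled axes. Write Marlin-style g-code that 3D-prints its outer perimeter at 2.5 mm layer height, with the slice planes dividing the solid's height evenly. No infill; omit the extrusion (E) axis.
Reading the render: the shape is an L-shaped prism: outer 24 × 14 mm, arm thicknesses ≈ 3 mm (horizontal) and 3 mm (vertical), extruded 15 mm in z (dimensions read to the nearest mm from the axis ticks). For the g-code, the solid's height is divided into equal slices at the stated Δz and each level perimeter traced with G1 moves after a G0 lift.

; perimeter-only toolpath
G21 ; units = mm
G90 ; absolute positioning
G28 ; home
; layer 1
G0 Z2.5
G0 X0.0 Y0.0
G1 X24.0 Y0.0
G1 X24.0 Y3.0
G1 X3.0 Y3.0
G1 X3.0 Y14.0
G1 X0.0 Y14.0
G1 X0.0 Y0.0
; layer 2
G0 Z5.0
G0 X0.0 Y0.0
G1 X24.0 Y0.0
G1 X24.0 Y3.0
G1 X3.0 Y3.0
G1 X3.0 Y14.0
G1 X0.0 Y14.0
G1 X0.0 Y0.0
; layer 3
G0 Z7.5
G0 X0.0 Y0.0
G1 X24.0 Y0.0
G1 X24.0 Y3.0
G1 X3.0 Y3.0
G1 X3.0 Y14.0
G1 X0.0 Y14.0
G1 X0.0 Y0.0
; layer 4
G0 Z10.0
G0 X0.0 Y0.0
G1 X24.0 Y0.0
G1 X24.0 Y3.0
G1 X3.0 Y3.0
G1 X3.0 Y14.0
G1 X0.0 Y14.0
G1 X0.0 Y0.0
; layer 5
G0 Z12.5
G0 X0.0 Y0.0
G1 X24.0 Y0.0
G1 X24.0 Y3.0
G1 X3.0 Y3.0
G1 X3.0 Y14.0
G1 X0.0 Y14.0
G1 X0.0 Y0.0
; layer 6
G0 Z15.0
G0 X0.0 Y0.0
G1 X24.0 Y0.0
G1 X24.0 Y3.0
G1 X3.0 Y3.0
G1 X3.0 Y14.0
G1 X0.0 Y14.0
G1 X0.0 Y0.0
M2 ; end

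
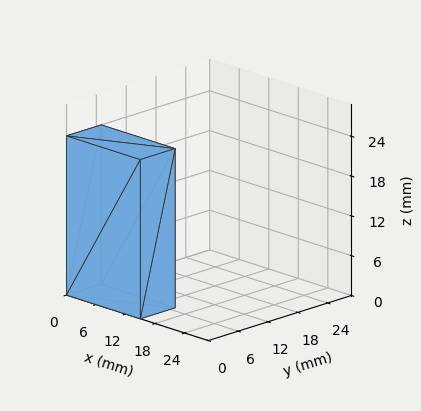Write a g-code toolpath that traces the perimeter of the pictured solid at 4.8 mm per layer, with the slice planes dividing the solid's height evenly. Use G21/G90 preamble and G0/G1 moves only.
Reading the render: the shape is a rectangular box, roughly 15 × 7 mm footprint and 24 mm tall (dimensions read to the nearest mm from the axis ticks). For the g-code, the solid's height is divided into equal slices at the stated Δz and each level perimeter traced with G1 moves after a G0 lift.

; perimeter-only toolpath
G21 ; units = mm
G90 ; absolute positioning
G28 ; home
; layer 1
G0 Z4.8
G0 X0.0 Y0.0
G1 X15.0 Y0.0
G1 X15.0 Y7.0
G1 X0.0 Y7.0
G1 X0.0 Y0.0
; layer 2
G0 Z9.6
G0 X0.0 Y0.0
G1 X15.0 Y0.0
G1 X15.0 Y7.0
G1 X0.0 Y7.0
G1 X0.0 Y0.0
; layer 3
G0 Z14.4
G0 X0.0 Y0.0
G1 X15.0 Y0.0
G1 X15.0 Y7.0
G1 X0.0 Y7.0
G1 X0.0 Y0.0
; layer 4
G0 Z19.2
G0 X0.0 Y0.0
G1 X15.0 Y0.0
G1 X15.0 Y7.0
G1 X0.0 Y7.0
G1 X0.0 Y0.0
; layer 5
G0 Z24.0
G0 X0.0 Y0.0
G1 X15.0 Y0.0
G1 X15.0 Y7.0
G1 X0.0 Y7.0
G1 X0.0 Y0.0
M2 ; end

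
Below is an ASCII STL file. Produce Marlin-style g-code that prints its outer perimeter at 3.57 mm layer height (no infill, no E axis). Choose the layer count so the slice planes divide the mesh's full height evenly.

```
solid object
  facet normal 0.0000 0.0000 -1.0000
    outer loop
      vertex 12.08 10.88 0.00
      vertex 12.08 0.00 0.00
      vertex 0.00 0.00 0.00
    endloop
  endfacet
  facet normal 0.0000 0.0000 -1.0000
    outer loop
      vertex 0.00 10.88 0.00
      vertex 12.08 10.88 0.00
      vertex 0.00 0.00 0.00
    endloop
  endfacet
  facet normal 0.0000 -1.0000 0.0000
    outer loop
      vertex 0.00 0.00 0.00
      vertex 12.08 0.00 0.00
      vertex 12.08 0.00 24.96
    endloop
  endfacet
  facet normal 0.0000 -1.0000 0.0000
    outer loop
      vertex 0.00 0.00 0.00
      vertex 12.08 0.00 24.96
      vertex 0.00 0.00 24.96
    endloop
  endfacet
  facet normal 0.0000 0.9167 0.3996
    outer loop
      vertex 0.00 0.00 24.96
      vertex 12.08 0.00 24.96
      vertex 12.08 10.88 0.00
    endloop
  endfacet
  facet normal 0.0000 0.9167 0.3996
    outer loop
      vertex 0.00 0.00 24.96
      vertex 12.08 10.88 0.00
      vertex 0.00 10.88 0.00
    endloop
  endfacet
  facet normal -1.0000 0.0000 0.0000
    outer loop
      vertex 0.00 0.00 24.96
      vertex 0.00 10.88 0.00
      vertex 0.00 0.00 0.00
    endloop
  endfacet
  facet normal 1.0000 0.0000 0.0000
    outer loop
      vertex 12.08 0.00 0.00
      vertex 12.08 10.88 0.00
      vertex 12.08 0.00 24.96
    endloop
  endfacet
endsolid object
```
; perimeter-only toolpath
G21 ; units = mm
G90 ; absolute positioning
G28 ; home
; layer 1
G0 Z3.57
G0 X0.00 Y0.00
G1 X12.08 Y0.00
G1 X12.08 Y9.33
G1 X0.00 Y9.33
G1 X0.00 Y0.00
; layer 2
G0 Z7.13
G0 X0.00 Y0.00
G1 X12.08 Y0.00
G1 X12.08 Y7.77
G1 X0.00 Y7.77
G1 X0.00 Y0.00
; layer 3
G0 Z10.70
G0 X0.00 Y0.00
G1 X12.08 Y0.00
G1 X12.08 Y6.22
G1 X0.00 Y6.22
G1 X0.00 Y0.00
; layer 4
G0 Z14.26
G0 X0.00 Y0.00
G1 X12.08 Y0.00
G1 X12.08 Y4.66
G1 X0.00 Y4.66
G1 X0.00 Y0.00
; layer 5
G0 Z17.83
G0 X0.00 Y0.00
G1 X12.08 Y0.00
G1 X12.08 Y3.11
G1 X0.00 Y3.11
G1 X0.00 Y0.00
; layer 6
G0 Z21.39
G0 X0.00 Y0.00
G1 X12.08 Y0.00
G1 X12.08 Y1.55
G1 X0.00 Y1.55
G1 X0.00 Y0.00
M2 ; end

The solid is a wedge (ramp): 12.1 × 10.9 mm base, rising to 25 mm along the y=0 edge and sloping linearly to z=0 at y=10.9. Slicing at Δz = 3.57 mm — 7 equal slices spanning the solid's height, so layer i sits at z = i·h/7 — gives 6 non-empty perimeters. Each is a 4-segment closed polygon; G0 lifts to the layer z and rapids to the start vertex, then G1 traces the edges. The cross-section shrinks linearly with z (the slice at the apex is degenerate and omitted).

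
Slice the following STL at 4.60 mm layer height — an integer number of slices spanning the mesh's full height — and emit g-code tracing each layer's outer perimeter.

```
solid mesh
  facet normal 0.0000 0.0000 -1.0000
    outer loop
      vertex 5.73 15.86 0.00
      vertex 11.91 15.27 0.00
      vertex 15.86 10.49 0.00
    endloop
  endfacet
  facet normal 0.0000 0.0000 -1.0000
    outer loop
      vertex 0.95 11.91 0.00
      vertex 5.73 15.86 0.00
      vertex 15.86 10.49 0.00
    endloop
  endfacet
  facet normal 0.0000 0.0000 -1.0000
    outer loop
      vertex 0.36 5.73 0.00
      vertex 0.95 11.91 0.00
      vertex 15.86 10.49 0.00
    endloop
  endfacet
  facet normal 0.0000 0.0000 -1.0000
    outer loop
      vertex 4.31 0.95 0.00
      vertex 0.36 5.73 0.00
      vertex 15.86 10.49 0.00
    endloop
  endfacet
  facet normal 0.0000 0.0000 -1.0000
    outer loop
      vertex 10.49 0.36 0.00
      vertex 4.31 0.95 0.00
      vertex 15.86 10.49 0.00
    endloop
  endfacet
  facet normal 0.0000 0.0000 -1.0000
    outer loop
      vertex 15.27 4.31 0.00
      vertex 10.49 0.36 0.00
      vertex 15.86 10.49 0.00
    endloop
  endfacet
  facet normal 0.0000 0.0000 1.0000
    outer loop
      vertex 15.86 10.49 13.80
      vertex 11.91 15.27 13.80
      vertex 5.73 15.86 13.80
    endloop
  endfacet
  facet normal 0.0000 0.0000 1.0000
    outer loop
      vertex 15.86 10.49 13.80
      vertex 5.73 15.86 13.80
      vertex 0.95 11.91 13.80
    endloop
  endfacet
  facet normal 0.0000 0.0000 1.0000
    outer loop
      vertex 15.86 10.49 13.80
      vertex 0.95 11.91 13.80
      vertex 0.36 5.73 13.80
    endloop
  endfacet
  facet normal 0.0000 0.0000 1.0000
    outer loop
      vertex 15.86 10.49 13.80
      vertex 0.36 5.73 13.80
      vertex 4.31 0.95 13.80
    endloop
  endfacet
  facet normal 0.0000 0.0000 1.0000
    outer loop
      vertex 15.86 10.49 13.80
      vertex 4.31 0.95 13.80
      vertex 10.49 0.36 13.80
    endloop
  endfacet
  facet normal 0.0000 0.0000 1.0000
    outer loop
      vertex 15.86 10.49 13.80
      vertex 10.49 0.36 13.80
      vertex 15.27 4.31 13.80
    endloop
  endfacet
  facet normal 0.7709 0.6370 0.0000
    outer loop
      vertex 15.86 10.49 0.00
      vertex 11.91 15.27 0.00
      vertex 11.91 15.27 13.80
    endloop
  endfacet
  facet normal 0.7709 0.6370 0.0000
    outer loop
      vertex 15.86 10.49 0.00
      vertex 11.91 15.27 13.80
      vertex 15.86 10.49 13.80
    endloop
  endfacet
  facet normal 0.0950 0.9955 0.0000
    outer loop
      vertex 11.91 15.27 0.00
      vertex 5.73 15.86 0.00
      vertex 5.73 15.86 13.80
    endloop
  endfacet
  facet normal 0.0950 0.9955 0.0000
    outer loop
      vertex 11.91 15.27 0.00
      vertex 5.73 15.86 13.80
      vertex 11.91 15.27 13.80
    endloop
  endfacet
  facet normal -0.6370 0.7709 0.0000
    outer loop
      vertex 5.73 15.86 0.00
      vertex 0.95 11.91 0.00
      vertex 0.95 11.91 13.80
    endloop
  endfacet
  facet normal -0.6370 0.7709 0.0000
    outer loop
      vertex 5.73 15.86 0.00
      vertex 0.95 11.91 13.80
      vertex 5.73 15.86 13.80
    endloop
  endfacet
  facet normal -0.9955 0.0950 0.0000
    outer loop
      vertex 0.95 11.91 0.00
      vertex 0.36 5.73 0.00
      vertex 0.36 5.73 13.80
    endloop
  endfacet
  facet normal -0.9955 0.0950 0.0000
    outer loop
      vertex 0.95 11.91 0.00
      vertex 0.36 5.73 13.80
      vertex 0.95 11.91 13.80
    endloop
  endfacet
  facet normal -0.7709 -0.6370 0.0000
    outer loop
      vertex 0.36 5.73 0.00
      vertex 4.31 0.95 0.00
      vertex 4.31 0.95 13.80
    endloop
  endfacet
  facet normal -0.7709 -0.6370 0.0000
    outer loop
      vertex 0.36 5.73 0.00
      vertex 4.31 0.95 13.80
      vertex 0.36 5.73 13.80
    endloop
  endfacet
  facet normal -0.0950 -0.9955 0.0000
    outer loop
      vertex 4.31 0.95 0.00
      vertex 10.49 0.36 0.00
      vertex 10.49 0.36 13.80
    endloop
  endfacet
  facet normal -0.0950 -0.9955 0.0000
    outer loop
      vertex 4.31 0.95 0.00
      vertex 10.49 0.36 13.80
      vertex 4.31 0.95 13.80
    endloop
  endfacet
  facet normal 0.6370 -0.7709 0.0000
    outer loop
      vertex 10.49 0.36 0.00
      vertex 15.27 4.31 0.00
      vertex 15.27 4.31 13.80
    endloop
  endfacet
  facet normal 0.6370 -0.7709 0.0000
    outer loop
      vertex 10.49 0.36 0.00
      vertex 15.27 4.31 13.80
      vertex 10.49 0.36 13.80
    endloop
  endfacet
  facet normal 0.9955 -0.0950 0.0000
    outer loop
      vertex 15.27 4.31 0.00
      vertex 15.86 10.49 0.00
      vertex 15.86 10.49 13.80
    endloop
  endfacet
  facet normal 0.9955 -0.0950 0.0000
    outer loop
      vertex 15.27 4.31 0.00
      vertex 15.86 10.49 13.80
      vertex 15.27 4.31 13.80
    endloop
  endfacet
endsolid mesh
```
; perimeter-only toolpath
G21 ; units = mm
G90 ; absolute positioning
G28 ; home
; layer 1
G0 Z4.60
G0 X15.86 Y10.49
G1 X11.91 Y15.27
G1 X5.73 Y15.86
G1 X0.95 Y11.91
G1 X0.36 Y5.73
G1 X4.31 Y0.95
G1 X10.49 Y0.36
G1 X15.27 Y4.31
G1 X15.86 Y10.49
; layer 2
G0 Z9.20
G0 X15.86 Y10.49
G1 X11.91 Y15.27
G1 X5.73 Y15.86
G1 X0.95 Y11.91
G1 X0.36 Y5.73
G1 X4.31 Y0.95
G1 X10.49 Y0.36
G1 X15.27 Y4.31
G1 X15.86 Y10.49
; layer 3
G0 Z13.80
G0 X15.86 Y10.49
G1 X11.91 Y15.27
G1 X5.73 Y15.86
G1 X0.95 Y11.91
G1 X0.36 Y5.73
G1 X4.31 Y0.95
G1 X10.49 Y0.36
G1 X15.27 Y4.31
G1 X15.86 Y10.49
M2 ; end

The solid is a regular 8-sided prism (a cylinder approximated with 8 flat sides), circumscribed radius ≈ 8.11 mm, height ≈ 13.8 mm. Slicing at Δz = 4.60 mm — 3 equal slices spanning the solid's height, so layer i sits at z = i·h/3 — gives 3 non-empty perimeters. Each is a 8-segment closed polygon; G0 lifts to the layer z and rapids to the start vertex, then G1 traces the edges.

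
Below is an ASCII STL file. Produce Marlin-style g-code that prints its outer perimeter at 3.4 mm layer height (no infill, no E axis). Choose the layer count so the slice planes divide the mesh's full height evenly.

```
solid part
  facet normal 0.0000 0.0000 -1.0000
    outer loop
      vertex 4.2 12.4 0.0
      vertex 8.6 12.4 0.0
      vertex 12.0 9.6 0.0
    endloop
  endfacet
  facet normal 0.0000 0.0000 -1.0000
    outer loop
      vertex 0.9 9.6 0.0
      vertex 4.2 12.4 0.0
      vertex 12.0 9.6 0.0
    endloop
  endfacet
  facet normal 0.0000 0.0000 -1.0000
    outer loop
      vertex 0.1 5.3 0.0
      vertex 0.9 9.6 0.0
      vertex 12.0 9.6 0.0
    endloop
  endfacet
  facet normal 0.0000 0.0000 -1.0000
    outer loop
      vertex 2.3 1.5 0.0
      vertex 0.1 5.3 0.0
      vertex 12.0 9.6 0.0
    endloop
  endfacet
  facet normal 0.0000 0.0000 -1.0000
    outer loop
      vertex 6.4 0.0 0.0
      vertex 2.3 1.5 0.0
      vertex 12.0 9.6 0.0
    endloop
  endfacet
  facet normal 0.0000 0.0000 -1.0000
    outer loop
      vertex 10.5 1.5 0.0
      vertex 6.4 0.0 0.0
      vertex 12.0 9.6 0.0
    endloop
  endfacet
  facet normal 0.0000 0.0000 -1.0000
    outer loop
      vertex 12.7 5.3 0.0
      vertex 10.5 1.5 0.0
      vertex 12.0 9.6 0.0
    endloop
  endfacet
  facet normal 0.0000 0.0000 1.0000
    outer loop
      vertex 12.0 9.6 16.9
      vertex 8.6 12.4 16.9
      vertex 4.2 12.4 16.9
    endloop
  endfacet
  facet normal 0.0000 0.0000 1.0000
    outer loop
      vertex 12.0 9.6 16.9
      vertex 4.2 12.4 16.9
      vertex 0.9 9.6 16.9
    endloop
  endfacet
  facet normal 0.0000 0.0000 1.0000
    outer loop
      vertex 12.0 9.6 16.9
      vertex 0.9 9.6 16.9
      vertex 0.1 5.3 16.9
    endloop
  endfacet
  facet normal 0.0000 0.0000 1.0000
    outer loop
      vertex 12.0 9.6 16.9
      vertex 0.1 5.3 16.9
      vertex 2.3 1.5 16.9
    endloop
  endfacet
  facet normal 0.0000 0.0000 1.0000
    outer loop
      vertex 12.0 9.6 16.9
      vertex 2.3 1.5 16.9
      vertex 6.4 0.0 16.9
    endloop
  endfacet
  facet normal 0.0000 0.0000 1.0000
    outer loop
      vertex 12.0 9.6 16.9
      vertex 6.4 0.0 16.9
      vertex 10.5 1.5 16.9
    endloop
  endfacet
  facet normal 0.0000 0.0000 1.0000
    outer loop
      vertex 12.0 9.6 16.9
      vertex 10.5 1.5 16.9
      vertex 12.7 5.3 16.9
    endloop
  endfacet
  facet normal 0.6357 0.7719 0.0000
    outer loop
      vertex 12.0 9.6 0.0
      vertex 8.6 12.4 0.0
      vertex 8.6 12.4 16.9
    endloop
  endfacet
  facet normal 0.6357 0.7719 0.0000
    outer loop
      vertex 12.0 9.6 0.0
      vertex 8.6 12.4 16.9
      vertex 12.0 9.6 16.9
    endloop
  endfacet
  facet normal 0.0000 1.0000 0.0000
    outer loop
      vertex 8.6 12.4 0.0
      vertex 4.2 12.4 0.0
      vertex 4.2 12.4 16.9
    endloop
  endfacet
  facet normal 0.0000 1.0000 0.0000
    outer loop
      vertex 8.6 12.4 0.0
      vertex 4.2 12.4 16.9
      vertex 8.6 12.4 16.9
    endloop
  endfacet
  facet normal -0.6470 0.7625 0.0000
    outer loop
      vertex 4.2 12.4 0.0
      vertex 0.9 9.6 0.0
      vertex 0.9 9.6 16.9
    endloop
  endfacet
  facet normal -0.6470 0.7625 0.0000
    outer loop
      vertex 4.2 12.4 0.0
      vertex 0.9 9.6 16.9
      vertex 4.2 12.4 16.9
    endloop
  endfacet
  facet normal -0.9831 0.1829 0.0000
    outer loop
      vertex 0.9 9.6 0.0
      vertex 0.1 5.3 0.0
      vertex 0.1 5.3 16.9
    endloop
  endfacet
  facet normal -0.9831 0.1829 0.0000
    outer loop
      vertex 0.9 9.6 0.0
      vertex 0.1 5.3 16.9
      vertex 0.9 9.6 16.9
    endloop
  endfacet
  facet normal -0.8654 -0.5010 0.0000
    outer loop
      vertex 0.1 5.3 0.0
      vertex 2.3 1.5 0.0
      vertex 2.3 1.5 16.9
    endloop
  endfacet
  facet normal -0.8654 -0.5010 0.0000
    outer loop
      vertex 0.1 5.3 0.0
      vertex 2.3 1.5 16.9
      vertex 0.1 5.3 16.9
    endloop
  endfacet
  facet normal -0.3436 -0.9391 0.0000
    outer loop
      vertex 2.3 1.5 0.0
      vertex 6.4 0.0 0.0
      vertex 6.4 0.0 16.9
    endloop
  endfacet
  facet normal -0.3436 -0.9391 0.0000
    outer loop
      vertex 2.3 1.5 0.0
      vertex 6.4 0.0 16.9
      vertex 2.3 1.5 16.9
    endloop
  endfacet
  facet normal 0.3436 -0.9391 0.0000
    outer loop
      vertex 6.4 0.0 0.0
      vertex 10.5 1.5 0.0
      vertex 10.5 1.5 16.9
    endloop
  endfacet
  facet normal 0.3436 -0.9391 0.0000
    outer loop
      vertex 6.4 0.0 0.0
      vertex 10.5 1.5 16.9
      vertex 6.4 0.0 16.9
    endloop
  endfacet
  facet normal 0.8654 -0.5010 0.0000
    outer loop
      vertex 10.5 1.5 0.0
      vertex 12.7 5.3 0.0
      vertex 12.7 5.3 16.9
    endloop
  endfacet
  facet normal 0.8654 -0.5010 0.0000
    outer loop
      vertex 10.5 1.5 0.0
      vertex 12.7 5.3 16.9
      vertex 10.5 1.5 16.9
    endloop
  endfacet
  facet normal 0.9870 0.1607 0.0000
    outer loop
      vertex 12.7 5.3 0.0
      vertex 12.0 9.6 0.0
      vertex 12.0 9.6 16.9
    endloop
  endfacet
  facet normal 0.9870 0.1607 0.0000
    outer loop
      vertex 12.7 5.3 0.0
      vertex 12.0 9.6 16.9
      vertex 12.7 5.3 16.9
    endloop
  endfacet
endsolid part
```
; perimeter-only toolpath
G21 ; units = mm
G90 ; absolute positioning
G28 ; home
; layer 1
G0 Z3.4
G0 X12.0 Y9.6
G1 X8.6 Y12.4
G1 X4.2 Y12.4
G1 X0.9 Y9.6
G1 X0.1 Y5.3
G1 X2.3 Y1.5
G1 X6.4 Y0.0
G1 X10.5 Y1.5
G1 X12.7 Y5.3
G1 X12.0 Y9.6
; layer 2
G0 Z6.8
G0 X12.0 Y9.6
G1 X8.6 Y12.4
G1 X4.2 Y12.4
G1 X0.9 Y9.6
G1 X0.1 Y5.3
G1 X2.3 Y1.5
G1 X6.4 Y0.0
G1 X10.5 Y1.5
G1 X12.7 Y5.3
G1 X12.0 Y9.6
; layer 3
G0 Z10.1
G0 X12.0 Y9.6
G1 X8.6 Y12.4
G1 X4.2 Y12.4
G1 X0.9 Y9.6
G1 X0.1 Y5.3
G1 X2.3 Y1.5
G1 X6.4 Y0.0
G1 X10.5 Y1.5
G1 X12.7 Y5.3
G1 X12.0 Y9.6
; layer 4
G0 Z13.5
G0 X12.0 Y9.6
G1 X8.6 Y12.4
G1 X4.2 Y12.4
G1 X0.9 Y9.6
G1 X0.1 Y5.3
G1 X2.3 Y1.5
G1 X6.4 Y0.0
G1 X10.5 Y1.5
G1 X12.7 Y5.3
G1 X12.0 Y9.6
; layer 5
G0 Z16.9
G0 X12.0 Y9.6
G1 X8.6 Y12.4
G1 X4.2 Y12.4
G1 X0.9 Y9.6
G1 X0.1 Y5.3
G1 X2.3 Y1.5
G1 X6.4 Y0.0
G1 X10.5 Y1.5
G1 X12.7 Y5.3
G1 X12.0 Y9.6
M2 ; end

The solid is a regular 9-sided prism (a cylinder approximated with 9 flat sides), circumscribed radius ≈ 6.4 mm, height ≈ 16.9 mm. Slicing at Δz = 3.4 mm — 5 equal slices spanning the solid's height, so layer i sits at z = i·h/5 — gives 5 non-empty perimeters. Each is a 9-segment closed polygon; G0 lifts to the layer z and rapids to the start vertex, then G1 traces the edges.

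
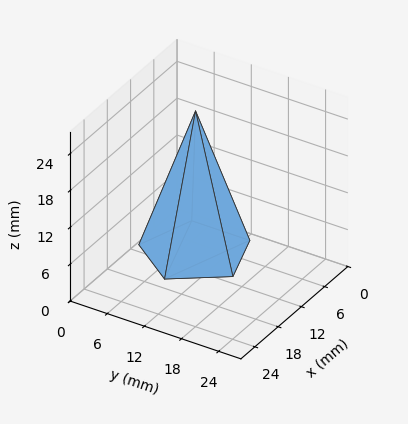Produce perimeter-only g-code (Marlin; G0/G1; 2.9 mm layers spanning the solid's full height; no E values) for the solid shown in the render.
Reading the render: the shape is a regular 5-sided pyramid, base circumscribed radius ≈ 8 mm, apex at z ≈ 23 mm (dimensions read to the nearest mm from the axis ticks). For the g-code, the solid's height is divided into equal slices at the stated Δz and each level perimeter traced with G1 moves after a G0 lift.

; perimeter-only toolpath
G21 ; units = mm
G90 ; absolute positioning
G28 ; home
; layer 1
G0 Z2.9
G0 X15.0 Y8.0
G1 X10.2 Y14.7
G1 X2.3 Y12.1
G1 X2.3 Y3.9
G1 X10.2 Y1.4
G1 X15.0 Y8.0
; layer 2
G0 Z5.8
G0 X14.0 Y8.0
G1 X9.9 Y13.7
G1 X3.1 Y11.5
G1 X3.1 Y4.5
G1 X9.9 Y2.3
G1 X14.0 Y8.0
; layer 3
G0 Z8.6
G0 X13.0 Y8.0
G1 X9.6 Y12.8
G1 X3.9 Y10.9
G1 X3.9 Y5.1
G1 X9.6 Y3.2
G1 X13.0 Y8.0
; layer 4
G0 Z11.5
G0 X12.0 Y8.0
G1 X9.2 Y11.8
G1 X4.8 Y10.3
G1 X4.8 Y5.7
G1 X9.2 Y4.2
G1 X12.0 Y8.0
; layer 5
G0 Z14.4
G0 X11.0 Y8.0
G1 X8.9 Y10.8
G1 X5.6 Y9.8
G1 X5.6 Y6.2
G1 X8.9 Y5.2
G1 X11.0 Y8.0
; layer 6
G0 Z17.2
G0 X10.0 Y8.0
G1 X8.6 Y9.9
G1 X6.4 Y9.2
G1 X6.4 Y6.8
G1 X8.6 Y6.1
G1 X10.0 Y8.0
; layer 7
G0 Z20.1
G0 X9.0 Y8.0
G1 X8.3 Y8.9
G1 X7.2 Y8.6
G1 X7.2 Y7.4
G1 X8.3 Y7.0
G1 X9.0 Y8.0
M2 ; end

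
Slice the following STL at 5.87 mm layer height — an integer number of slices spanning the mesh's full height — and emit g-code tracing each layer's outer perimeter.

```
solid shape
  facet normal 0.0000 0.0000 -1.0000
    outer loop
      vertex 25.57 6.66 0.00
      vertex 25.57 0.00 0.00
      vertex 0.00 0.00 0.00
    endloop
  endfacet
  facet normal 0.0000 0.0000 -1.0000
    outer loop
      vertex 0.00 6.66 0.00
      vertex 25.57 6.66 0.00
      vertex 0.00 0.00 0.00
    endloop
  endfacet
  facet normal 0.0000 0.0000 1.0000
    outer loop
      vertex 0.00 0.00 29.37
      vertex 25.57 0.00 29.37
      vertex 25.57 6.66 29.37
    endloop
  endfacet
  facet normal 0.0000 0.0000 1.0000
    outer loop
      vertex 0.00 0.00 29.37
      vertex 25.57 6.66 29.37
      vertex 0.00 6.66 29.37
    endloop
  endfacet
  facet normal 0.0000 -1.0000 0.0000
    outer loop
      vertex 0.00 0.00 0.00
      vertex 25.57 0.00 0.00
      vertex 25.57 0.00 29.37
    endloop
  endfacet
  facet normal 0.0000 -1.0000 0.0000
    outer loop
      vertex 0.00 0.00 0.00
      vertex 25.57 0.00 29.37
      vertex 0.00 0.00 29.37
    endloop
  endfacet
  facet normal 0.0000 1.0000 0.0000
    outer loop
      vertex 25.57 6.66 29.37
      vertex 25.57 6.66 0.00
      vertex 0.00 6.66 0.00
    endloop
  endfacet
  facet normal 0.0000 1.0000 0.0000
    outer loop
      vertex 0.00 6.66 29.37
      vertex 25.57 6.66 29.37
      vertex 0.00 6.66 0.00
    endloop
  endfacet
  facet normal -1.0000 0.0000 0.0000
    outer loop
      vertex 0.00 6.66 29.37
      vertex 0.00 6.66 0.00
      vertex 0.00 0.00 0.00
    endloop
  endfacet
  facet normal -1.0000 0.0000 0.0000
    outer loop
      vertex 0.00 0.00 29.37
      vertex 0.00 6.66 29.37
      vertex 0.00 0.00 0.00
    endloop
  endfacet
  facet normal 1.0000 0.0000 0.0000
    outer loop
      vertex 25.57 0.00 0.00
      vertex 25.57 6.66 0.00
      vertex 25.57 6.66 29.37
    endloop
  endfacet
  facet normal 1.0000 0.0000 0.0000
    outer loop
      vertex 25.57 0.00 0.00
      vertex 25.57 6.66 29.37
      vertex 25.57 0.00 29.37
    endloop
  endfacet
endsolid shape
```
; perimeter-only toolpath
G21 ; units = mm
G90 ; absolute positioning
G28 ; home
; layer 1
G0 Z5.87
G0 X0.00 Y0.00
G1 X25.57 Y0.00
G1 X25.57 Y6.66
G1 X0.00 Y6.66
G1 X0.00 Y0.00
; layer 2
G0 Z11.75
G0 X0.00 Y0.00
G1 X25.57 Y0.00
G1 X25.57 Y6.66
G1 X0.00 Y6.66
G1 X0.00 Y0.00
; layer 3
G0 Z17.62
G0 X0.00 Y0.00
G1 X25.57 Y0.00
G1 X25.57 Y6.66
G1 X0.00 Y6.66
G1 X0.00 Y0.00
; layer 4
G0 Z23.50
G0 X0.00 Y0.00
G1 X25.57 Y0.00
G1 X25.57 Y6.66
G1 X0.00 Y6.66
G1 X0.00 Y0.00
; layer 5
G0 Z29.37
G0 X0.00 Y0.00
G1 X25.57 Y0.00
G1 X25.57 Y6.66
G1 X0.00 Y6.66
G1 X0.00 Y0.00
M2 ; end

The solid is a rectangular box, roughly 25.6 × 6.66 mm footprint and 29.4 mm tall. Slicing at Δz = 5.87 mm — 5 equal slices spanning the solid's height, so layer i sits at z = i·h/5 — gives 5 non-empty perimeters. Each is a 4-segment closed polygon; G0 lifts to the layer z and rapids to the start vertex, then G1 traces the edges.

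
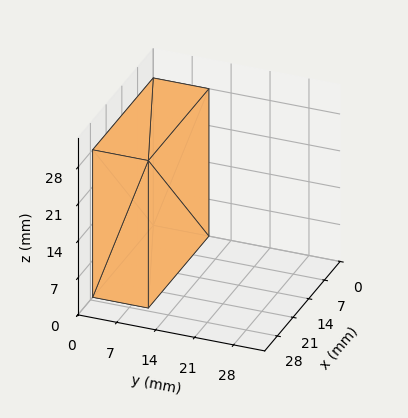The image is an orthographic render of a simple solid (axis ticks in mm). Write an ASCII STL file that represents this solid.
Reading the render: the shape is a rectangular box, roughly 27 × 10 mm footprint and 28 mm tall (dimensions read to the nearest mm from the axis ticks). For the STL, each face is triangulated and given an outward normal.

solid part
  facet normal 0.0000 0.0000 -1.0000
    outer loop
      vertex 27.000 10.000 0.000
      vertex 27.000 0.000 0.000
      vertex 0.000 0.000 0.000
    endloop
  endfacet
  facet normal 0.0000 0.0000 -1.0000
    outer loop
      vertex 0.000 10.000 0.000
      vertex 27.000 10.000 0.000
      vertex 0.000 0.000 0.000
    endloop
  endfacet
  facet normal 0.0000 0.0000 1.0000
    outer loop
      vertex 0.000 0.000 28.000
      vertex 27.000 0.000 28.000
      vertex 27.000 10.000 28.000
    endloop
  endfacet
  facet normal 0.0000 0.0000 1.0000
    outer loop
      vertex 0.000 0.000 28.000
      vertex 27.000 10.000 28.000
      vertex 0.000 10.000 28.000
    endloop
  endfacet
  facet normal 0.0000 -1.0000 0.0000
    outer loop
      vertex 0.000 0.000 0.000
      vertex 27.000 0.000 0.000
      vertex 27.000 0.000 28.000
    endloop
  endfacet
  facet normal 0.0000 -1.0000 0.0000
    outer loop
      vertex 0.000 0.000 0.000
      vertex 27.000 0.000 28.000
      vertex 0.000 0.000 28.000
    endloop
  endfacet
  facet normal 0.0000 1.0000 0.0000
    outer loop
      vertex 27.000 10.000 28.000
      vertex 27.000 10.000 0.000
      vertex 0.000 10.000 0.000
    endloop
  endfacet
  facet normal 0.0000 1.0000 0.0000
    outer loop
      vertex 0.000 10.000 28.000
      vertex 27.000 10.000 28.000
      vertex 0.000 10.000 0.000
    endloop
  endfacet
  facet normal -1.0000 0.0000 0.0000
    outer loop
      vertex 0.000 10.000 28.000
      vertex 0.000 10.000 0.000
      vertex 0.000 0.000 0.000
    endloop
  endfacet
  facet normal -1.0000 0.0000 0.0000
    outer loop
      vertex 0.000 0.000 28.000
      vertex 0.000 10.000 28.000
      vertex 0.000 0.000 0.000
    endloop
  endfacet
  facet normal 1.0000 0.0000 0.0000
    outer loop
      vertex 27.000 0.000 0.000
      vertex 27.000 10.000 0.000
      vertex 27.000 10.000 28.000
    endloop
  endfacet
  facet normal 1.0000 0.0000 0.0000
    outer loop
      vertex 27.000 0.000 0.000
      vertex 27.000 10.000 28.000
      vertex 27.000 0.000 28.000
    endloop
  endfacet
endsolid part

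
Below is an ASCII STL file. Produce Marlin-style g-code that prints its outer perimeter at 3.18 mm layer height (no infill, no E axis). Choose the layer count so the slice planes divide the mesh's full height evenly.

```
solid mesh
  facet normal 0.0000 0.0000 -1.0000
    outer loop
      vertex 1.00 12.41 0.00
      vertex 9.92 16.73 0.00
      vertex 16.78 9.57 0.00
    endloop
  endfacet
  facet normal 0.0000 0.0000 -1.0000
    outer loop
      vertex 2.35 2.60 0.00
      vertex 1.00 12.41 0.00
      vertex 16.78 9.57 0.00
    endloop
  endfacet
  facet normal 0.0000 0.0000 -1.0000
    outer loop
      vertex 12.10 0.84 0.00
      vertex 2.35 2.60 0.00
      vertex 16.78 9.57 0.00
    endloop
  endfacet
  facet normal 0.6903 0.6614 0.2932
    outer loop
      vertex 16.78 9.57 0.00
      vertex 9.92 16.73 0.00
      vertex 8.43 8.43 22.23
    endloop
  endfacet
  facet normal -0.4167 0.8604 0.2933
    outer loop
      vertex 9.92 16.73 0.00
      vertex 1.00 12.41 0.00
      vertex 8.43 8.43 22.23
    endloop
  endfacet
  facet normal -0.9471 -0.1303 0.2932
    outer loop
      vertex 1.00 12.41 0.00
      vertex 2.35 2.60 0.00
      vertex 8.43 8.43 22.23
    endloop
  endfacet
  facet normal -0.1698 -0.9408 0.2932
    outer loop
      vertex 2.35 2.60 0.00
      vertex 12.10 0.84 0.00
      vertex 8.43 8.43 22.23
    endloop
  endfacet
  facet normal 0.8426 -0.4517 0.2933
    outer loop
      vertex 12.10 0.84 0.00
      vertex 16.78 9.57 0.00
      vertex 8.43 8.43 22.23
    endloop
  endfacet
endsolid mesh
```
; perimeter-only toolpath
G21 ; units = mm
G90 ; absolute positioning
G28 ; home
; layer 1
G0 Z3.18
G0 X15.59 Y9.41
G1 X9.71 Y15.54
G1 X2.06 Y11.84
G1 X3.22 Y3.43
G1 X11.58 Y1.92
G1 X15.59 Y9.41
; layer 2
G0 Z6.35
G0 X14.39 Y9.24
G1 X9.49 Y14.36
G1 X3.12 Y11.27
G1 X4.09 Y4.27
G1 X11.05 Y3.01
G1 X14.39 Y9.24
; layer 3
G0 Z9.53
G0 X13.20 Y9.08
G1 X9.28 Y13.17
G1 X4.18 Y10.70
G1 X4.96 Y5.10
G1 X10.53 Y4.09
G1 X13.20 Y9.08
; layer 4
G0 Z12.70
G0 X12.01 Y8.92
G1 X9.07 Y11.99
G1 X5.25 Y10.14
G1 X5.82 Y5.93
G1 X10.00 Y5.18
G1 X12.01 Y8.92
; layer 5
G0 Z15.88
G0 X10.82 Y8.76
G1 X8.86 Y10.80
G1 X6.31 Y9.57
G1 X6.69 Y6.76
G1 X9.48 Y6.26
G1 X10.82 Y8.76
; layer 6
G0 Z19.05
G0 X9.62 Y8.59
G1 X8.64 Y9.62
G1 X7.37 Y9.00
G1 X7.56 Y7.60
G1 X8.95 Y7.35
G1 X9.62 Y8.59
M2 ; end

The solid is a regular 5-sided pyramid, base circumscribed radius ≈ 8.43 mm, apex at z ≈ 22.2 mm. Slicing at Δz = 3.18 mm — 7 equal slices spanning the solid's height, so layer i sits at z = i·h/7 — gives 6 non-empty perimeters. Each is a 5-segment closed polygon; G0 lifts to the layer z and rapids to the start vertex, then G1 traces the edges. The cross-section shrinks linearly with z (the slice at the apex is degenerate and omitted).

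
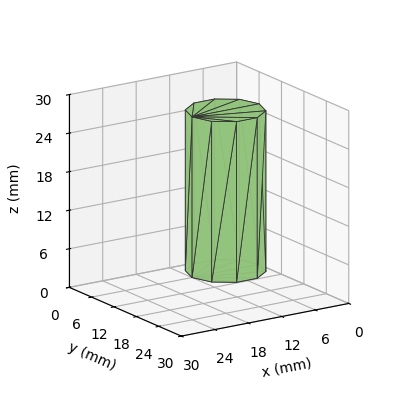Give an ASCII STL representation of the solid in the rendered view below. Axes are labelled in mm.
Reading the render: the shape is a regular 10-sided prism (a cylinder approximated with 10 flat sides), circumscribed radius ≈ 6 mm, height ≈ 25 mm (dimensions read to the nearest mm from the axis ticks). For the STL, each face is triangulated and given an outward normal.

solid part
  facet normal 0.0000 0.0000 -1.0000
    outer loop
      vertex 7.854 11.706 0.000
      vertex 10.854 9.527 0.000
      vertex 12.000 6.000 0.000
    endloop
  endfacet
  facet normal 0.0000 0.0000 -1.0000
    outer loop
      vertex 4.146 11.706 0.000
      vertex 7.854 11.706 0.000
      vertex 12.000 6.000 0.000
    endloop
  endfacet
  facet normal 0.0000 0.0000 -1.0000
    outer loop
      vertex 1.146 9.527 0.000
      vertex 4.146 11.706 0.000
      vertex 12.000 6.000 0.000
    endloop
  endfacet
  facet normal 0.0000 0.0000 -1.0000
    outer loop
      vertex 0.000 6.000 0.000
      vertex 1.146 9.527 0.000
      vertex 12.000 6.000 0.000
    endloop
  endfacet
  facet normal 0.0000 0.0000 -1.0000
    outer loop
      vertex 1.146 2.473 0.000
      vertex 0.000 6.000 0.000
      vertex 12.000 6.000 0.000
    endloop
  endfacet
  facet normal 0.0000 0.0000 -1.0000
    outer loop
      vertex 4.146 0.294 0.000
      vertex 1.146 2.473 0.000
      vertex 12.000 6.000 0.000
    endloop
  endfacet
  facet normal 0.0000 0.0000 -1.0000
    outer loop
      vertex 7.854 0.294 0.000
      vertex 4.146 0.294 0.000
      vertex 12.000 6.000 0.000
    endloop
  endfacet
  facet normal 0.0000 0.0000 -1.0000
    outer loop
      vertex 10.854 2.473 0.000
      vertex 7.854 0.294 0.000
      vertex 12.000 6.000 0.000
    endloop
  endfacet
  facet normal 0.0000 0.0000 1.0000
    outer loop
      vertex 12.000 6.000 25.000
      vertex 10.854 9.527 25.000
      vertex 7.854 11.706 25.000
    endloop
  endfacet
  facet normal 0.0000 0.0000 1.0000
    outer loop
      vertex 12.000 6.000 25.000
      vertex 7.854 11.706 25.000
      vertex 4.146 11.706 25.000
    endloop
  endfacet
  facet normal 0.0000 0.0000 1.0000
    outer loop
      vertex 12.000 6.000 25.000
      vertex 4.146 11.706 25.000
      vertex 1.146 9.527 25.000
    endloop
  endfacet
  facet normal 0.0000 0.0000 1.0000
    outer loop
      vertex 12.000 6.000 25.000
      vertex 1.146 9.527 25.000
      vertex 0.000 6.000 25.000
    endloop
  endfacet
  facet normal 0.0000 0.0000 1.0000
    outer loop
      vertex 12.000 6.000 25.000
      vertex 0.000 6.000 25.000
      vertex 1.146 2.473 25.000
    endloop
  endfacet
  facet normal 0.0000 0.0000 1.0000
    outer loop
      vertex 12.000 6.000 25.000
      vertex 1.146 2.473 25.000
      vertex 4.146 0.294 25.000
    endloop
  endfacet
  facet normal 0.0000 0.0000 1.0000
    outer loop
      vertex 12.000 6.000 25.000
      vertex 4.146 0.294 25.000
      vertex 7.854 0.294 25.000
    endloop
  endfacet
  facet normal 0.0000 0.0000 1.0000
    outer loop
      vertex 12.000 6.000 25.000
      vertex 7.854 0.294 25.000
      vertex 10.854 2.473 25.000
    endloop
  endfacet
  facet normal 0.9511 0.3090 0.0000
    outer loop
      vertex 12.000 6.000 0.000
      vertex 10.854 9.527 0.000
      vertex 10.854 9.527 25.000
    endloop
  endfacet
  facet normal 0.9511 0.3090 0.0000
    outer loop
      vertex 12.000 6.000 0.000
      vertex 10.854 9.527 25.000
      vertex 12.000 6.000 25.000
    endloop
  endfacet
  facet normal 0.5877 0.8091 0.0000
    outer loop
      vertex 10.854 9.527 0.000
      vertex 7.854 11.706 0.000
      vertex 7.854 11.706 25.000
    endloop
  endfacet
  facet normal 0.5877 0.8091 0.0000
    outer loop
      vertex 10.854 9.527 0.000
      vertex 7.854 11.706 25.000
      vertex 10.854 9.527 25.000
    endloop
  endfacet
  facet normal 0.0000 1.0000 0.0000
    outer loop
      vertex 7.854 11.706 0.000
      vertex 4.146 11.706 0.000
      vertex 4.146 11.706 25.000
    endloop
  endfacet
  facet normal 0.0000 1.0000 0.0000
    outer loop
      vertex 7.854 11.706 0.000
      vertex 4.146 11.706 25.000
      vertex 7.854 11.706 25.000
    endloop
  endfacet
  facet normal -0.5877 0.8091 0.0000
    outer loop
      vertex 4.146 11.706 0.000
      vertex 1.146 9.527 0.000
      vertex 1.146 9.527 25.000
    endloop
  endfacet
  facet normal -0.5877 0.8091 0.0000
    outer loop
      vertex 4.146 11.706 0.000
      vertex 1.146 9.527 25.000
      vertex 4.146 11.706 25.000
    endloop
  endfacet
  facet normal -0.9511 0.3090 0.0000
    outer loop
      vertex 1.146 9.527 0.000
      vertex 0.000 6.000 0.000
      vertex 0.000 6.000 25.000
    endloop
  endfacet
  facet normal -0.9511 0.3090 0.0000
    outer loop
      vertex 1.146 9.527 0.000
      vertex 0.000 6.000 25.000
      vertex 1.146 9.527 25.000
    endloop
  endfacet
  facet normal -0.9511 -0.3090 0.0000
    outer loop
      vertex 0.000 6.000 0.000
      vertex 1.146 2.473 0.000
      vertex 1.146 2.473 25.000
    endloop
  endfacet
  facet normal -0.9511 -0.3090 0.0000
    outer loop
      vertex 0.000 6.000 0.000
      vertex 1.146 2.473 25.000
      vertex 0.000 6.000 25.000
    endloop
  endfacet
  facet normal -0.5877 -0.8091 0.0000
    outer loop
      vertex 1.146 2.473 0.000
      vertex 4.146 0.294 0.000
      vertex 4.146 0.294 25.000
    endloop
  endfacet
  facet normal -0.5877 -0.8091 0.0000
    outer loop
      vertex 1.146 2.473 0.000
      vertex 4.146 0.294 25.000
      vertex 1.146 2.473 25.000
    endloop
  endfacet
  facet normal 0.0000 -1.0000 0.0000
    outer loop
      vertex 4.146 0.294 0.000
      vertex 7.854 0.294 0.000
      vertex 7.854 0.294 25.000
    endloop
  endfacet
  facet normal 0.0000 -1.0000 0.0000
    outer loop
      vertex 4.146 0.294 0.000
      vertex 7.854 0.294 25.000
      vertex 4.146 0.294 25.000
    endloop
  endfacet
  facet normal 0.5877 -0.8091 0.0000
    outer loop
      vertex 7.854 0.294 0.000
      vertex 10.854 2.473 0.000
      vertex 10.854 2.473 25.000
    endloop
  endfacet
  facet normal 0.5877 -0.8091 0.0000
    outer loop
      vertex 7.854 0.294 0.000
      vertex 10.854 2.473 25.000
      vertex 7.854 0.294 25.000
    endloop
  endfacet
  facet normal 0.9511 -0.3090 0.0000
    outer loop
      vertex 10.854 2.473 0.000
      vertex 12.000 6.000 0.000
      vertex 12.000 6.000 25.000
    endloop
  endfacet
  facet normal 0.9511 -0.3090 0.0000
    outer loop
      vertex 10.854 2.473 0.000
      vertex 12.000 6.000 25.000
      vertex 10.854 2.473 25.000
    endloop
  endfacet
endsolid part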